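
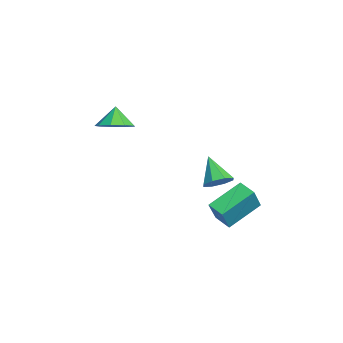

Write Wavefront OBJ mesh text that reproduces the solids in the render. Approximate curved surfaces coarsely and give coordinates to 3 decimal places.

v 3.586 2.784 -1.344
v 2.658 4.438 -0.31
v 4.39 3.404 -1.615
v 3.462 5.058 -0.581
v 4.378 2.362 0.041
v 3.45 4.016 1.075
v 5.182 2.982 -0.23
v 4.254 4.636 0.804
v -2.481 -2.104 2.288
v -1.568 -2.364 2.824
v -3.139 -2.056 3.432
v -1.625 -1.623 2.76
v -2.082 -1.108 2.476
v -2.726 -1.058 2.103
v -3.256 -1.499 1.817
v -3.423 -2.222 1.752
v -3.15 -2.891 1.937
v -2.564 -3.191 2.287
v -1.939 -2.983 2.637
v 3.841 2.886 1.337
v 4.464 2.539 1.78
v 2.699 2.454 2.603
v 4.382 3.161 1.918
v 3.983 3.623 1.716
v 3.501 3.653 1.291
v 3.218 3.234 0.893
v 3.301 2.612 0.755
v 3.7 2.15 0.958
v 4.182 2.12 1.382
f 2 4 1
f 5 2 1
f 1 4 3
f 3 5 1
f 2 8 4
f 6 2 5
f 6 8 2
f 4 8 3
f 7 5 3
f 3 8 7
f 7 6 5
f 8 6 7
f 10 9 12
f 10 12 11
f 12 9 13
f 12 13 11
f 13 9 14
f 13 14 11
f 14 9 15
f 14 15 11
f 15 9 16
f 15 16 11
f 16 9 17
f 16 17 11
f 17 9 18
f 17 18 11
f 18 9 19
f 18 19 11
f 19 9 10
f 19 10 11
f 21 20 23
f 21 23 22
f 23 20 24
f 23 24 22
f 24 20 25
f 24 25 22
f 25 20 26
f 25 26 22
f 26 20 27
f 26 27 22
f 27 20 28
f 27 28 22
f 28 20 29
f 28 29 22
f 29 20 21
f 29 21 22



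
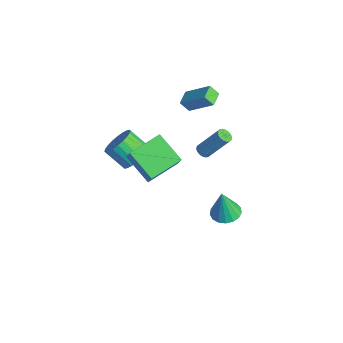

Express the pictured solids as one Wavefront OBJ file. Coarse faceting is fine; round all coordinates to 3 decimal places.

v 0.538 2.458 -4.919
v 1.497 2.516 -4.903
v 0.522 2.162 -2.861
v 1.359 2.951 -4.842
v 1.033 3.272 -4.798
v 0.594 3.407 -4.783
v 0.142 3.324 -4.798
v -0.219 3.043 -4.842
v -0.406 2.628 -4.903
v -0.377 2.174 -4.968
v -0.139 1.785 -5.022
v 0.255 1.55 -5.052
v 0.714 1.524 -5.052
v 1.132 1.711 -5.022
v 1.415 2.069 -4.968
v -1.822 1.996 -0.778
v -1.495 2.265 -1.062
v -0.851 3.354 0.714
v -1.178 3.084 0.998
v -1.658 2.379 -1.072
v -1.014 3.467 0.704
v -1.846 2.434 -1.038
v -1.202 3.522 0.738
v -2.03 2.422 -0.964
v -1.387 3.511 0.812
v -2.183 2.346 -0.862
v -1.539 3.434 0.914
v -2.281 2.216 -0.747
v -1.637 3.305 1.029
v -2.309 2.053 -0.636
v -1.665 3.141 1.139
v -2.262 1.881 -0.548
v -1.619 2.969 1.228
v -2.149 1.726 -0.494
v -1.505 2.815 1.282
v -1.986 1.613 -0.484
v -1.342 2.701 1.292
v -1.798 1.558 -0.518
v -1.154 2.646 1.258
v -1.613 1.569 -0.592
v -0.97 2.658 1.184
v -1.461 1.646 -0.694
v -0.817 2.734 1.082
v -1.363 1.775 -0.809
v -0.719 2.864 0.967
v -1.335 1.939 -0.919
v -0.691 3.027 0.856
v -1.381 2.111 -1.008
v -0.738 3.199 0.768
v -0.077 -3.58 2.791
v 0.879 -3.736 4.213
v -0.513 -1.58 3.304
v 0.443 -1.736 4.725
v 1.597 -2.944 1.735
v 2.553 -3.1 3.156
v 1.161 -0.944 2.247
v 2.117 -1.1 3.669
v -1.493 -2.406 0.803
v -0.941 -2.017 1.606
v -1.874 -2.824 2.64
v -2.427 -3.214 1.837
v -1.233 -1.732 1.565
v -2.166 -2.54 2.599
v -1.564 -1.551 1.407
v -2.498 -2.358 2.441
v -1.885 -1.499 1.158
v -2.818 -2.306 2.192
v -2.146 -1.586 0.854
v -3.08 -2.393 1.888
v -2.308 -1.797 0.543
v -3.242 -2.605 1.577
v -2.346 -2.102 0.271
v -3.279 -2.909 1.305
v -2.254 -2.452 0.081
v -3.187 -3.26 1.115
v -2.046 -2.796 -0
v -2.979 -3.603 1.034
v -1.754 -3.08 0.041
v -2.687 -3.888 1.075
v -1.422 -3.262 0.199
v -2.356 -4.069 1.233
v -1.102 -3.314 0.448
v -2.035 -4.121 1.482
v -0.84 -3.227 0.752
v -1.774 -4.034 1.786
v -0.678 -3.015 1.063
v -1.612 -3.823 2.097
v -0.641 -2.711 1.335
v -1.574 -3.518 2.369
v -0.733 -2.36 1.525
v -1.666 -3.168 2.559
v -2.645 1.415 2.718
v -2.948 0.958 3.38
v -3.39 2.087 2.84
v -3.693 1.629 3.503
v -1.487 2.471 3.977
v -1.79 2.013 4.64
v -2.232 3.142 4.1
v -2.535 2.685 4.762
f 2 1 4
f 2 4 3
f 4 1 5
f 4 5 3
f 5 1 6
f 5 6 3
f 6 1 7
f 6 7 3
f 7 1 8
f 7 8 3
f 8 1 9
f 8 9 3
f 9 1 10
f 9 10 3
f 10 1 11
f 10 11 3
f 11 1 12
f 11 12 3
f 12 1 13
f 12 13 3
f 13 1 14
f 13 14 3
f 14 1 15
f 14 15 3
f 15 1 2
f 15 2 3
f 17 16 20
f 17 20 18
f 18 20 21
f 18 21 19
f 20 16 22
f 20 22 21
f 21 22 23
f 21 23 19
f 22 16 24
f 22 24 23
f 23 24 25
f 23 25 19
f 24 16 26
f 24 26 25
f 25 26 27
f 25 27 19
f 26 16 28
f 26 28 27
f 27 28 29
f 27 29 19
f 28 16 30
f 28 30 29
f 29 30 31
f 29 31 19
f 30 16 32
f 30 32 31
f 31 32 33
f 31 33 19
f 32 16 34
f 32 34 33
f 33 34 35
f 33 35 19
f 34 16 36
f 34 36 35
f 35 36 37
f 35 37 19
f 36 16 38
f 36 38 37
f 37 38 39
f 37 39 19
f 38 16 40
f 38 40 39
f 39 40 41
f 39 41 19
f 40 16 42
f 40 42 41
f 41 42 43
f 41 43 19
f 42 16 44
f 42 44 43
f 43 44 45
f 43 45 19
f 44 16 46
f 44 46 45
f 45 46 47
f 45 47 19
f 46 16 48
f 46 48 47
f 47 48 49
f 47 49 19
f 48 16 17
f 48 17 49
f 49 17 18
f 49 18 19
f 51 53 50
f 54 51 50
f 50 53 52
f 52 54 50
f 51 57 53
f 55 51 54
f 55 57 51
f 53 57 52
f 56 54 52
f 52 57 56
f 56 55 54
f 57 55 56
f 59 58 62
f 59 62 60
f 60 62 63
f 60 63 61
f 62 58 64
f 62 64 63
f 63 64 65
f 63 65 61
f 64 58 66
f 64 66 65
f 65 66 67
f 65 67 61
f 66 58 68
f 66 68 67
f 67 68 69
f 67 69 61
f 68 58 70
f 68 70 69
f 69 70 71
f 69 71 61
f 70 58 72
f 70 72 71
f 71 72 73
f 71 73 61
f 72 58 74
f 72 74 73
f 73 74 75
f 73 75 61
f 74 58 76
f 74 76 75
f 75 76 77
f 75 77 61
f 76 58 78
f 76 78 77
f 77 78 79
f 77 79 61
f 78 58 80
f 78 80 79
f 79 80 81
f 79 81 61
f 80 58 82
f 80 82 81
f 81 82 83
f 81 83 61
f 82 58 84
f 82 84 83
f 83 84 85
f 83 85 61
f 84 58 86
f 84 86 85
f 85 86 87
f 85 87 61
f 86 58 88
f 86 88 87
f 87 88 89
f 87 89 61
f 88 58 90
f 88 90 89
f 89 90 91
f 89 91 61
f 90 58 59
f 90 59 91
f 91 59 60
f 91 60 61
f 93 95 92
f 96 93 92
f 92 95 94
f 94 96 92
f 93 99 95
f 97 93 96
f 97 99 93
f 95 99 94
f 98 96 94
f 94 99 98
f 98 97 96
f 99 97 98



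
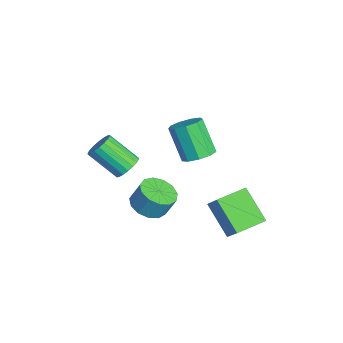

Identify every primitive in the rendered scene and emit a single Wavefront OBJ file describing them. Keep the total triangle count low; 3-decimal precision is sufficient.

v 1.143 1.6 2.385
v 1.724 2.051 2.85
v 0.758 1.551 4.54
v 0.177 1.1 4.075
v 1.27 2.403 2.695
v 0.304 1.903 4.385
v 0.756 2.379 2.395
v -0.209 1.879 4.085
v 0.424 1.991 2.09
v -0.542 1.491 3.78
v 0.428 1.42 1.923
v -0.538 0.92 3.614
v 0.766 0.933 1.972
v -0.199 0.433 3.663
v 1.281 0.758 2.214
v 0.316 0.258 3.905
v 1.731 0.977 2.536
v 0.766 0.477 4.227
v 1.906 1.488 2.787
v 0.94 0.988 4.478
v -2.399 -1.374 -1.128
v -1.808 -1.875 -1.284
v -2.59 -3.207 0.033
v -3.181 -2.706 0.188
v -1.681 -1.685 -1.016
v -2.464 -3.017 0.3
v -1.697 -1.433 -0.771
v -2.479 -2.766 0.546
v -1.851 -1.17 -0.597
v -2.634 -2.502 0.72
v -2.114 -0.947 -0.527
v -2.897 -2.279 0.789
v -2.433 -0.809 -0.577
v -3.216 -2.141 0.739
v -2.746 -0.782 -0.736
v -3.529 -2.115 0.58
v -2.99 -0.873 -0.973
v -3.772 -2.205 0.344
v -3.116 -1.063 -1.24
v -3.899 -2.395 0.076
v -3.101 -1.314 -1.486
v -3.883 -2.647 -0.169
v -2.946 -1.578 -1.66
v -3.729 -2.91 -0.343
v -2.683 -1.801 -1.729
v -3.466 -3.133 -0.413
v -2.364 -1.939 -1.679
v -3.147 -3.271 -0.363
v -2.051 -1.965 -1.52
v -2.834 -3.298 -0.204
v 0.235 2.19 -2.2
v 1.329 2.456 -0.927
v -0.366 3.725 -2.005
v 0.729 3.991 -0.731
v 1.671 2.929 -3.589
v 2.766 3.195 -2.315
v 1.071 4.464 -3.393
v 2.165 4.73 -2.12
v 2.25 -1.016 0.013
v 3.102 -0.638 -0.291
v 3.282 -0.147 0.822
v 2.43 -0.524 1.127
v 2.716 -0.258 -0.397
v 2.896 0.234 0.716
v 2.182 -0.117 -0.372
v 2.363 0.374 0.741
v 1.67 -0.262 -0.225
v 1.851 0.229 0.888
v 1.342 -0.647 -0.002
v 1.522 -0.155 1.111
v 1.302 -1.148 0.225
v 1.483 -0.657 1.338
v 1.563 -1.607 0.386
v 1.743 -1.116 1.499
v 2.042 -1.879 0.428
v 2.222 -1.387 1.541
v 2.587 -1.876 0.339
v 2.767 -1.385 1.452
v 3.025 -1.601 0.146
v 3.205 -1.109 1.259
v 3.217 -1.139 -0.089
v 3.397 -0.648 1.024
f 2 1 5
f 2 5 3
f 3 5 6
f 3 6 4
f 5 1 7
f 5 7 6
f 6 7 8
f 6 8 4
f 7 1 9
f 7 9 8
f 8 9 10
f 8 10 4
f 9 1 11
f 9 11 10
f 10 11 12
f 10 12 4
f 11 1 13
f 11 13 12
f 12 13 14
f 12 14 4
f 13 1 15
f 13 15 14
f 14 15 16
f 14 16 4
f 15 1 17
f 15 17 16
f 16 17 18
f 16 18 4
f 17 1 19
f 17 19 18
f 18 19 20
f 18 20 4
f 19 1 2
f 19 2 20
f 20 2 3
f 20 3 4
f 22 21 25
f 22 25 23
f 23 25 26
f 23 26 24
f 25 21 27
f 25 27 26
f 26 27 28
f 26 28 24
f 27 21 29
f 27 29 28
f 28 29 30
f 28 30 24
f 29 21 31
f 29 31 30
f 30 31 32
f 30 32 24
f 31 21 33
f 31 33 32
f 32 33 34
f 32 34 24
f 33 21 35
f 33 35 34
f 34 35 36
f 34 36 24
f 35 21 37
f 35 37 36
f 36 37 38
f 36 38 24
f 37 21 39
f 37 39 38
f 38 39 40
f 38 40 24
f 39 21 41
f 39 41 40
f 40 41 42
f 40 42 24
f 41 21 43
f 41 43 42
f 42 43 44
f 42 44 24
f 43 21 45
f 43 45 44
f 44 45 46
f 44 46 24
f 45 21 47
f 45 47 46
f 46 47 48
f 46 48 24
f 47 21 49
f 47 49 48
f 48 49 50
f 48 50 24
f 49 21 22
f 49 22 50
f 50 22 23
f 50 23 24
f 52 54 51
f 55 52 51
f 51 54 53
f 53 55 51
f 52 58 54
f 56 52 55
f 56 58 52
f 54 58 53
f 57 55 53
f 53 58 57
f 57 56 55
f 58 56 57
f 60 59 63
f 60 63 61
f 61 63 64
f 61 64 62
f 63 59 65
f 63 65 64
f 64 65 66
f 64 66 62
f 65 59 67
f 65 67 66
f 66 67 68
f 66 68 62
f 67 59 69
f 67 69 68
f 68 69 70
f 68 70 62
f 69 59 71
f 69 71 70
f 70 71 72
f 70 72 62
f 71 59 73
f 71 73 72
f 72 73 74
f 72 74 62
f 73 59 75
f 73 75 74
f 74 75 76
f 74 76 62
f 75 59 77
f 75 77 76
f 76 77 78
f 76 78 62
f 77 59 79
f 77 79 78
f 78 79 80
f 78 80 62
f 79 59 81
f 79 81 80
f 80 81 82
f 80 82 62
f 81 59 60
f 81 60 82
f 82 60 61
f 82 61 62



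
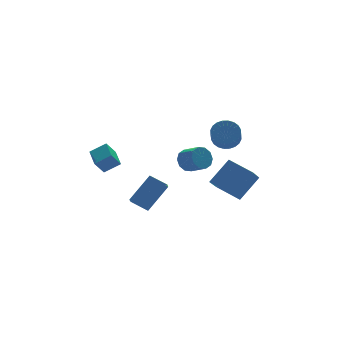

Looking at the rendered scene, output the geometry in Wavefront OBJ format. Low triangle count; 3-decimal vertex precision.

v 2.003 -1.756 -1.739
v 1.133 -2.738 -0.689
v 1.257 -0.556 -1.236
v 0.387 -1.537 -0.186
v 3.193 -1.523 -0.534
v 2.323 -2.504 0.516
v 2.447 -0.322 -0.031
v 1.577 -1.304 1.019
v 0.116 0.42 0.463
v 0.541 0.274 -0.086
v 0.929 -0.606 0.447
v 0.504 -0.46 0.997
v 0.76 0.537 0.188
v 1.148 -0.343 0.722
v 0.733 0.756 0.568
v 1.121 -0.125 1.102
v 0.47 0.846 0.908
v 0.858 -0.034 1.441
v 0.072 0.773 1.078
v 0.46 -0.107 1.611
v -0.309 0.566 1.013
v 0.079 -0.314 1.546
v -0.528 0.303 0.738
v -0.14 -0.577 1.272
v -0.501 0.085 0.358
v -0.113 -0.796 0.892
v -0.238 -0.006 0.019
v 0.15 -0.886 0.552
v 0.16 0.067 -0.151
v 0.548 -0.813 0.382
v -1.242 2.462 -3.822
v -1.91 3.203 -3.357
v -0.85 3.209 -4.448
v -1.518 3.949 -3.982
v 0.098 2.851 -2.518
v -0.57 3.591 -2.052
v 0.49 3.597 -3.143
v -0.178 4.338 -2.678
v 1.343 -1.449 2.743
v 1.683 -1.048 3.292
v 1.276 -1.79 4.086
v 0.937 -2.191 3.537
v 1.418 -0.916 3.279
v 1.011 -1.658 4.073
v 1.142 -0.865 3.185
v 0.735 -1.607 3.979
v 0.896 -0.903 3.024
v 0.489 -1.645 3.818
v 0.718 -1.024 2.82
v 0.311 -1.766 3.613
v 0.636 -1.21 2.604
v 0.229 -1.952 3.398
v 0.661 -1.432 2.409
v 0.254 -2.174 3.203
v 0.79 -1.657 2.265
v 0.383 -2.399 3.059
v 1.004 -1.85 2.194
v 0.597 -2.592 2.988
v 1.269 -1.982 2.207
v 0.862 -2.724 3.001
v 1.545 -2.033 2.301
v 1.138 -2.775 3.095
v 1.791 -1.995 2.462
v 1.384 -2.737 3.256
v 1.969 -1.874 2.667
v 1.562 -2.616 3.46
v 2.051 -1.688 2.882
v 1.644 -2.43 3.676
v 2.026 -1.466 3.077
v 1.619 -2.208 3.871
v 1.897 -1.241 3.221
v 1.49 -1.983 4.015
v -3.193 3.504 -1.154
v -3.743 3.434 -0.37
v -2.968 4.705 -0.889
v -3.518 4.635 -0.105
v -2.362 3.225 -0.595
v -2.912 3.155 0.189
v -2.137 4.426 -0.33
v -2.687 4.356 0.454
f 2 4 1
f 5 2 1
f 1 4 3
f 3 5 1
f 2 8 4
f 6 2 5
f 6 8 2
f 4 8 3
f 7 5 3
f 3 8 7
f 7 6 5
f 8 6 7
f 10 9 13
f 10 13 11
f 11 13 14
f 11 14 12
f 13 9 15
f 13 15 14
f 14 15 16
f 14 16 12
f 15 9 17
f 15 17 16
f 16 17 18
f 16 18 12
f 17 9 19
f 17 19 18
f 18 19 20
f 18 20 12
f 19 9 21
f 19 21 20
f 20 21 22
f 20 22 12
f 21 9 23
f 21 23 22
f 22 23 24
f 22 24 12
f 23 9 25
f 23 25 24
f 24 25 26
f 24 26 12
f 25 9 27
f 25 27 26
f 26 27 28
f 26 28 12
f 27 9 29
f 27 29 28
f 28 29 30
f 28 30 12
f 29 9 10
f 29 10 30
f 30 10 11
f 30 11 12
f 32 34 31
f 35 32 31
f 31 34 33
f 33 35 31
f 32 38 34
f 36 32 35
f 36 38 32
f 34 38 33
f 37 35 33
f 33 38 37
f 37 36 35
f 38 36 37
f 40 39 43
f 40 43 41
f 41 43 44
f 41 44 42
f 43 39 45
f 43 45 44
f 44 45 46
f 44 46 42
f 45 39 47
f 45 47 46
f 46 47 48
f 46 48 42
f 47 39 49
f 47 49 48
f 48 49 50
f 48 50 42
f 49 39 51
f 49 51 50
f 50 51 52
f 50 52 42
f 51 39 53
f 51 53 52
f 52 53 54
f 52 54 42
f 53 39 55
f 53 55 54
f 54 55 56
f 54 56 42
f 55 39 57
f 55 57 56
f 56 57 58
f 56 58 42
f 57 39 59
f 57 59 58
f 58 59 60
f 58 60 42
f 59 39 61
f 59 61 60
f 60 61 62
f 60 62 42
f 61 39 63
f 61 63 62
f 62 63 64
f 62 64 42
f 63 39 65
f 63 65 64
f 64 65 66
f 64 66 42
f 65 39 67
f 65 67 66
f 66 67 68
f 66 68 42
f 67 39 69
f 67 69 68
f 68 69 70
f 68 70 42
f 69 39 71
f 69 71 70
f 70 71 72
f 70 72 42
f 71 39 40
f 71 40 72
f 72 40 41
f 72 41 42
f 74 76 73
f 77 74 73
f 73 76 75
f 75 77 73
f 74 80 76
f 78 74 77
f 78 80 74
f 76 80 75
f 79 77 75
f 75 80 79
f 79 78 77
f 80 78 79



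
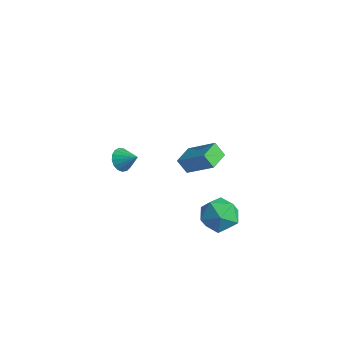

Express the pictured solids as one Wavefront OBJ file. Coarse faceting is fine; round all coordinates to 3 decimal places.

v 0.911 2.869 3.471
v 2.417 3.395 4.627
v 0.461 4.055 3.518
v 1.966 4.581 4.674
v 1.434 3.099 2.686
v 2.939 3.625 3.842
v 0.983 4.285 2.733
v 2.489 4.811 3.889
v 2.497 4.403 -0.735
v 3.46 4.932 -0.206
v 3.02 2.668 0.046
v 3.983 3.197 0.575
v 2.856 3.459 0.96
v 2.532 4.531 0.477
v 3.948 3.069 -0.637
v 3.624 4.141 -1.12
v 4.357 4.107 -0.145
v 3.682 4.348 0.842
v 2.798 3.252 -1.002
v 2.123 3.493 -0.015
v -4.088 3.206 -0.006
v -3.603 2.828 -0.502
v -3.132 3.554 0.666
v -3.627 3.176 -0.647
v -3.758 3.531 -0.645
v -3.964 3.812 -0.498
v -4.198 3.953 -0.237
v -4.408 3.924 0.076
v -4.544 3.73 0.371
v -4.576 3.416 0.579
v -4.496 3.053 0.653
v -4.323 2.726 0.576
v -4.096 2.509 0.366
v -3.867 2.451 0.07
v -3.689 2.566 -0.243
f 2 4 1
f 5 2 1
f 1 4 3
f 3 5 1
f 2 8 4
f 6 2 5
f 6 8 2
f 4 8 3
f 7 5 3
f 3 8 7
f 7 6 5
f 8 6 7
f 9 20 14
f 9 14 10
f 9 10 16
f 9 16 19
f 9 19 20
f 10 14 18
f 14 20 13
f 20 19 11
f 19 16 15
f 16 10 17
f 12 18 13
f 12 13 11
f 12 11 15
f 12 15 17
f 12 17 18
f 13 18 14
f 11 13 20
f 15 11 19
f 17 15 16
f 18 17 10
f 22 21 24
f 22 24 23
f 24 21 25
f 24 25 23
f 25 21 26
f 25 26 23
f 26 21 27
f 26 27 23
f 27 21 28
f 27 28 23
f 28 21 29
f 28 29 23
f 29 21 30
f 29 30 23
f 30 21 31
f 30 31 23
f 31 21 32
f 31 32 23
f 32 21 33
f 32 33 23
f 33 21 34
f 33 34 23
f 34 21 35
f 34 35 23
f 35 21 22
f 35 22 23



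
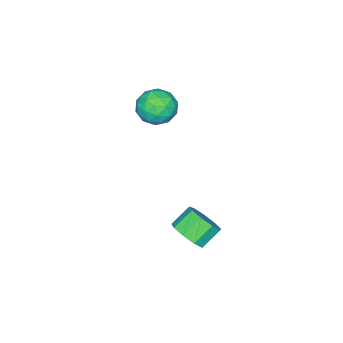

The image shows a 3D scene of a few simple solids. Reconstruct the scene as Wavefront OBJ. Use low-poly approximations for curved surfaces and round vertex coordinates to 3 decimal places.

v -1.582 -2.656 1.966
v -0.529 -2.595 2.358
v -1.891 -4.105 3.022
v -0.838 -4.044 3.414
v -1.587 -3.25 3.686
v -1.396 -2.354 3.033
v -1.024 -4.346 2.347
v -0.833 -3.45 1.694
v -0.184 -3.639 2.593
v -0.532 -2.962 3.421
v -1.888 -3.738 1.959
v -2.236 -3.061 2.787
v -1.028 -2.498 2.069
v -1.392 -4.202 3.311
v -1.832 -3.735 3.471
v -1.213 -3.699 3.701
v -1.538 -2.356 2.466
v -0.919 -2.32 2.696
v -1.541 -2.705 3.477
v -1.501 -4.38 2.684
v -0.882 -4.344 2.914
v -1.207 -3.001 1.679
v -0.588 -2.965 1.909
v -0.879 -3.995 1.903
v -0.207 -3.076 2.438
v -0.389 -3.928 3.059
v -0.498 -4.106 2.431
v -0.386 -3.579 2.048
v -0.411 -2.678 2.924
v -0.593 -3.53 3.546
v -1.033 -3.063 3.705
v -0.921 -2.536 3.321
v -0.209 -3.292 3.063
v -1.827 -3.17 1.834
v -2.009 -4.022 2.456
v -1.499 -4.164 2.059
v -1.387 -3.637 1.675
v -2.031 -2.772 2.321
v -2.213 -3.624 2.942
v -2.034 -3.121 3.332
v -1.922 -2.594 2.949
v -2.211 -3.408 2.317
v 3.838 2.298 -0.299
v 4.365 3.062 0.016
v 3.429 3.386 0.794
v 2.902 2.622 0.479
v 3.99 3.242 -0.51
v 3.054 3.567 0.268
v 3.545 2.981 -0.937
v 2.609 3.306 -0.159
v 3.236 2.4 -1.066
v 2.3 2.725 -0.287
v 3.209 1.771 -0.836
v 2.273 2.096 -0.057
v 3.477 1.388 -0.354
v 2.541 1.713 0.424
v 3.913 1.431 0.152
v 2.977 1.756 0.931
v 4.314 1.879 0.448
v 3.378 2.204 1.227
v 4.493 2.523 0.394
v 3.557 2.848 1.172
f 1 38 17
f 38 12 41
f 17 41 6
f 38 41 17
f 1 17 13
f 17 6 18
f 13 18 2
f 17 18 13
f 1 13 22
f 13 2 23
f 22 23 8
f 13 23 22
f 1 22 34
f 22 8 37
f 34 37 11
f 22 37 34
f 1 34 38
f 34 11 42
f 38 42 12
f 34 42 38
f 2 18 29
f 18 6 32
f 29 32 10
f 18 32 29
f 6 41 19
f 41 12 40
f 19 40 5
f 41 40 19
f 12 42 39
f 42 11 35
f 39 35 3
f 42 35 39
f 11 37 36
f 37 8 24
f 36 24 7
f 37 24 36
f 8 23 28
f 23 2 25
f 28 25 9
f 23 25 28
f 4 30 16
f 30 10 31
f 16 31 5
f 30 31 16
f 4 16 14
f 16 5 15
f 14 15 3
f 16 15 14
f 4 14 21
f 14 3 20
f 21 20 7
f 14 20 21
f 4 21 26
f 21 7 27
f 26 27 9
f 21 27 26
f 4 26 30
f 26 9 33
f 30 33 10
f 26 33 30
f 5 31 19
f 31 10 32
f 19 32 6
f 31 32 19
f 3 15 39
f 15 5 40
f 39 40 12
f 15 40 39
f 7 20 36
f 20 3 35
f 36 35 11
f 20 35 36
f 9 27 28
f 27 7 24
f 28 24 8
f 27 24 28
f 10 33 29
f 33 9 25
f 29 25 2
f 33 25 29
f 44 43 47
f 44 47 45
f 45 47 48
f 45 48 46
f 47 43 49
f 47 49 48
f 48 49 50
f 48 50 46
f 49 43 51
f 49 51 50
f 50 51 52
f 50 52 46
f 51 43 53
f 51 53 52
f 52 53 54
f 52 54 46
f 53 43 55
f 53 55 54
f 54 55 56
f 54 56 46
f 55 43 57
f 55 57 56
f 56 57 58
f 56 58 46
f 57 43 59
f 57 59 58
f 58 59 60
f 58 60 46
f 59 43 61
f 59 61 60
f 60 61 62
f 60 62 46
f 61 43 44
f 61 44 62
f 62 44 45
f 62 45 46



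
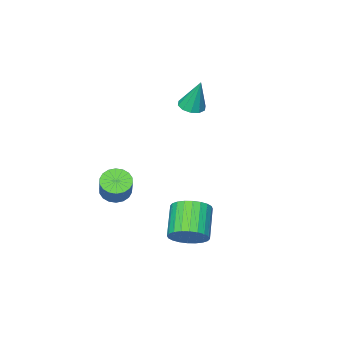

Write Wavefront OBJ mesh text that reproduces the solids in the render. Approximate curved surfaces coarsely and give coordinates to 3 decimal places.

v 2.904 -0.881 -1.713
v 3.555 -1.193 -1.82
v 4.148 -0.351 -0.675
v 3.496 -0.039 -0.567
v 3.565 -0.934 -2.016
v 4.158 -0.092 -0.871
v 3.445 -0.665 -2.152
v 4.038 0.177 -1.007
v 3.217 -0.438 -2.201
v 3.81 0.404 -1.056
v 2.928 -0.299 -2.153
v 3.52 0.543 -1.008
v 2.633 -0.275 -2.018
v 3.226 0.566 -0.873
v 2.392 -0.372 -1.822
v 2.985 0.47 -0.677
v 2.252 -0.569 -1.605
v 2.845 0.273 -0.46
v 2.242 -0.828 -1.409
v 2.835 0.014 -0.264
v 2.362 -1.097 -1.273
v 2.955 -0.255 -0.128
v 2.59 -1.324 -1.224
v 3.183 -0.482 -0.079
v 2.88 -1.463 -1.272
v 3.472 -0.621 -0.127
v 3.174 -1.486 -1.407
v 3.767 -0.645 -0.262
v 3.415 -1.39 -1.603
v 4.008 -0.548 -0.458
v -2.6 -2.299 1.346
v -1.991 -2.556 1.46
v -2.68 -1.741 3.034
v -1.943 -2.165 1.333
v -2.146 -1.825 1.211
v -2.522 -1.666 1.14
v -2.928 -1.75 1.148
v -3.208 -2.043 1.232
v -3.256 -2.434 1.359
v -3.053 -2.774 1.481
v -2.677 -2.932 1.552
v -2.271 -2.849 1.544
v 1.776 2.811 -3.453
v 2.354 3.024 -2.756
v 1.382 2.043 -1.65
v 0.804 1.829 -2.347
v 2.111 3.293 -2.732
v 1.139 2.311 -1.625
v 1.817 3.488 -2.817
v 0.845 2.506 -1.71
v 1.517 3.58 -2.999
v 0.545 2.598 -1.892
v 1.256 3.555 -3.25
v 0.284 2.573 -2.144
v 1.075 3.416 -3.532
v 0.103 2.435 -2.426
v 1 3.186 -3.802
v 0.028 2.204 -2.696
v 1.043 2.898 -4.019
v 0.071 1.917 -2.913
v 1.198 2.597 -4.15
v 0.226 1.616 -3.044
v 1.441 2.329 -4.175
v 0.469 1.347 -3.068
v 1.735 2.134 -4.09
v 0.763 1.152 -2.983
v 2.035 2.042 -3.908
v 1.063 1.06 -2.801
v 2.296 2.067 -3.656
v 1.324 1.085 -2.55
v 2.477 2.205 -3.374
v 1.505 1.224 -2.268
v 2.552 2.436 -3.104
v 1.58 1.454 -1.998
v 2.509 2.723 -2.887
v 1.537 1.742 -1.781
f 2 1 5
f 2 5 3
f 3 5 6
f 3 6 4
f 5 1 7
f 5 7 6
f 6 7 8
f 6 8 4
f 7 1 9
f 7 9 8
f 8 9 10
f 8 10 4
f 9 1 11
f 9 11 10
f 10 11 12
f 10 12 4
f 11 1 13
f 11 13 12
f 12 13 14
f 12 14 4
f 13 1 15
f 13 15 14
f 14 15 16
f 14 16 4
f 15 1 17
f 15 17 16
f 16 17 18
f 16 18 4
f 17 1 19
f 17 19 18
f 18 19 20
f 18 20 4
f 19 1 21
f 19 21 20
f 20 21 22
f 20 22 4
f 21 1 23
f 21 23 22
f 22 23 24
f 22 24 4
f 23 1 25
f 23 25 24
f 24 25 26
f 24 26 4
f 25 1 27
f 25 27 26
f 26 27 28
f 26 28 4
f 27 1 29
f 27 29 28
f 28 29 30
f 28 30 4
f 29 1 2
f 29 2 30
f 30 2 3
f 30 3 4
f 32 31 34
f 32 34 33
f 34 31 35
f 34 35 33
f 35 31 36
f 35 36 33
f 36 31 37
f 36 37 33
f 37 31 38
f 37 38 33
f 38 31 39
f 38 39 33
f 39 31 40
f 39 40 33
f 40 31 41
f 40 41 33
f 41 31 42
f 41 42 33
f 42 31 32
f 42 32 33
f 44 43 47
f 44 47 45
f 45 47 48
f 45 48 46
f 47 43 49
f 47 49 48
f 48 49 50
f 48 50 46
f 49 43 51
f 49 51 50
f 50 51 52
f 50 52 46
f 51 43 53
f 51 53 52
f 52 53 54
f 52 54 46
f 53 43 55
f 53 55 54
f 54 55 56
f 54 56 46
f 55 43 57
f 55 57 56
f 56 57 58
f 56 58 46
f 57 43 59
f 57 59 58
f 58 59 60
f 58 60 46
f 59 43 61
f 59 61 60
f 60 61 62
f 60 62 46
f 61 43 63
f 61 63 62
f 62 63 64
f 62 64 46
f 63 43 65
f 63 65 64
f 64 65 66
f 64 66 46
f 65 43 67
f 65 67 66
f 66 67 68
f 66 68 46
f 67 43 69
f 67 69 68
f 68 69 70
f 68 70 46
f 69 43 71
f 69 71 70
f 70 71 72
f 70 72 46
f 71 43 73
f 71 73 72
f 72 73 74
f 72 74 46
f 73 43 75
f 73 75 74
f 74 75 76
f 74 76 46
f 75 43 44
f 75 44 76
f 76 44 45
f 76 45 46



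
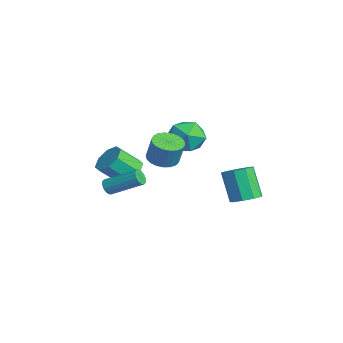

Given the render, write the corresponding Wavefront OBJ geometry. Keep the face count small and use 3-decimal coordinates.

v -1.86 1.22 -1.157
v -0.791 1.718 -1.466
v -0.989 0.282 0.346
v 0.08 0.78 0.037
v -0.809 1.479 0.493
v -1.347 2.059 -0.435
v -0.433 -0.059 -0.685
v -0.971 0.521 -1.613
v 0.092 0.928 -1.174
v -0.141 1.878 -0.446
v -1.639 0.122 -0.674
v -1.872 1.072 0.054
v 2.481 -4.202 -1.858
v 2.677 -4.53 -1.52
v 3.555 -3.007 -0.545
v 3.359 -2.678 -0.882
v 2.859 -4.512 -1.712
v 3.736 -2.989 -0.737
v 2.939 -4.411 -1.942
v 3.816 -2.888 -0.967
v 2.896 -4.254 -2.15
v 3.774 -2.731 -1.175
v 2.743 -4.082 -2.279
v 3.62 -2.559 -1.304
v 2.519 -3.943 -2.295
v 3.396 -2.42 -1.32
v 2.285 -3.873 -2.195
v 3.163 -2.35 -1.22
v 2.104 -3.891 -2.003
v 2.981 -2.368 -1.028
v 2.024 -3.992 -1.773
v 2.901 -2.469 -0.798
v 2.066 -4.149 -1.565
v 2.944 -2.626 -0.59
v 2.22 -4.321 -1.436
v 3.097 -2.798 -0.461
v 2.444 -4.46 -1.42
v 3.321 -2.937 -0.445
v 1.496 -1 -0.709
v 2.325 -0.821 -0.977
v 2.734 -0.622 0.421
v 1.904 -0.8 0.689
v 2.17 -0.485 -0.979
v 2.579 -0.286 0.418
v 1.898 -0.238 -0.935
v 2.306 -0.039 0.463
v 1.556 -0.123 -0.851
v 1.965 0.076 0.546
v 1.204 -0.159 -0.743
v 1.613 0.04 0.655
v 0.902 -0.341 -0.629
v 1.311 -0.142 0.769
v 0.703 -0.636 -0.529
v 1.112 -0.437 0.869
v 0.641 -0.995 -0.46
v 1.05 -0.796 0.938
v 0.727 -1.354 -0.434
v 1.136 -1.155 0.964
v 0.946 -1.652 -0.455
v 1.354 -1.452 0.943
v 1.259 -1.837 -0.521
v 1.668 -1.638 0.877
v 1.614 -1.877 -0.619
v 2.023 -1.678 0.779
v 1.948 -1.766 -0.732
v 2.357 -1.566 0.666
v 2.204 -1.522 -0.842
v 2.613 -1.323 0.556
v 2.337 -1.188 -0.928
v 2.746 -0.989 0.47
v 2.205 3.393 -4.095
v 2.977 3.553 -3.662
v 2.028 3.346 -1.892
v 1.255 3.187 -2.325
v 2.678 4.082 -3.761
v 1.728 3.875 -1.99
v 2.157 4.289 -4.016
v 1.208 4.082 -2.246
v 1.659 4.076 -4.308
v 0.709 3.87 -2.538
v 1.416 3.544 -4.501
v 0.466 3.338 -2.73
v 1.542 2.942 -4.504
v 0.592 2.735 -2.733
v 1.978 2.551 -4.315
v 1.029 2.344 -2.545
v 2.521 2.554 -4.024
v 1.571 2.347 -2.253
v 2.915 2.95 -3.766
v 1.966 2.743 -1.995
v -0.524 -2.222 -2.621
v 0.416 -2.422 -2.753
v 0.324 -3.618 -1.59
v -0.616 -3.418 -1.459
v 0.306 -1.906 -2.23
v 0.214 -3.102 -1.068
v -0.29 -1.575 -1.937
v -0.383 -2.771 -0.775
v -1.023 -1.623 -2.044
v -1.116 -2.819 -0.882
v -1.464 -2.022 -2.49
v -1.556 -3.218 -1.327
v -1.354 -2.538 -3.012
v -1.446 -3.734 -1.85
v -0.757 -2.869 -3.305
v -0.85 -4.065 -2.143
v -0.024 -2.821 -3.198
v -0.117 -4.017 -2.036
f 1 12 6
f 1 6 2
f 1 2 8
f 1 8 11
f 1 11 12
f 2 6 10
f 6 12 5
f 12 11 3
f 11 8 7
f 8 2 9
f 4 10 5
f 4 5 3
f 4 3 7
f 4 7 9
f 4 9 10
f 5 10 6
f 3 5 12
f 7 3 11
f 9 7 8
f 10 9 2
f 14 13 17
f 14 17 15
f 15 17 18
f 15 18 16
f 17 13 19
f 17 19 18
f 18 19 20
f 18 20 16
f 19 13 21
f 19 21 20
f 20 21 22
f 20 22 16
f 21 13 23
f 21 23 22
f 22 23 24
f 22 24 16
f 23 13 25
f 23 25 24
f 24 25 26
f 24 26 16
f 25 13 27
f 25 27 26
f 26 27 28
f 26 28 16
f 27 13 29
f 27 29 28
f 28 29 30
f 28 30 16
f 29 13 31
f 29 31 30
f 30 31 32
f 30 32 16
f 31 13 33
f 31 33 32
f 32 33 34
f 32 34 16
f 33 13 35
f 33 35 34
f 34 35 36
f 34 36 16
f 35 13 37
f 35 37 36
f 36 37 38
f 36 38 16
f 37 13 14
f 37 14 38
f 38 14 15
f 38 15 16
f 40 39 43
f 40 43 41
f 41 43 44
f 41 44 42
f 43 39 45
f 43 45 44
f 44 45 46
f 44 46 42
f 45 39 47
f 45 47 46
f 46 47 48
f 46 48 42
f 47 39 49
f 47 49 48
f 48 49 50
f 48 50 42
f 49 39 51
f 49 51 50
f 50 51 52
f 50 52 42
f 51 39 53
f 51 53 52
f 52 53 54
f 52 54 42
f 53 39 55
f 53 55 54
f 54 55 56
f 54 56 42
f 55 39 57
f 55 57 56
f 56 57 58
f 56 58 42
f 57 39 59
f 57 59 58
f 58 59 60
f 58 60 42
f 59 39 61
f 59 61 60
f 60 61 62
f 60 62 42
f 61 39 63
f 61 63 62
f 62 63 64
f 62 64 42
f 63 39 65
f 63 65 64
f 64 65 66
f 64 66 42
f 65 39 67
f 65 67 66
f 66 67 68
f 66 68 42
f 67 39 69
f 67 69 68
f 68 69 70
f 68 70 42
f 69 39 40
f 69 40 70
f 70 40 41
f 70 41 42
f 72 71 75
f 72 75 73
f 73 75 76
f 73 76 74
f 75 71 77
f 75 77 76
f 76 77 78
f 76 78 74
f 77 71 79
f 77 79 78
f 78 79 80
f 78 80 74
f 79 71 81
f 79 81 80
f 80 81 82
f 80 82 74
f 81 71 83
f 81 83 82
f 82 83 84
f 82 84 74
f 83 71 85
f 83 85 84
f 84 85 86
f 84 86 74
f 85 71 87
f 85 87 86
f 86 87 88
f 86 88 74
f 87 71 89
f 87 89 88
f 88 89 90
f 88 90 74
f 89 71 72
f 89 72 90
f 90 72 73
f 90 73 74
f 92 91 95
f 92 95 93
f 93 95 96
f 93 96 94
f 95 91 97
f 95 97 96
f 96 97 98
f 96 98 94
f 97 91 99
f 97 99 98
f 98 99 100
f 98 100 94
f 99 91 101
f 99 101 100
f 100 101 102
f 100 102 94
f 101 91 103
f 101 103 102
f 102 103 104
f 102 104 94
f 103 91 105
f 103 105 104
f 104 105 106
f 104 106 94
f 105 91 107
f 105 107 106
f 106 107 108
f 106 108 94
f 107 91 92
f 107 92 108
f 108 92 93
f 108 93 94



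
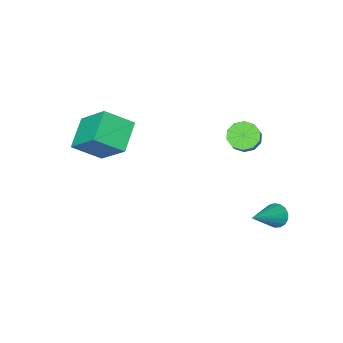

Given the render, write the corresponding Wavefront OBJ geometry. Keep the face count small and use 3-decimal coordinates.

v -2.907 -0.292 0.275
v -2.541 0.112 -0.268
v -1.946 0.716 0.581
v -2.313 0.312 1.125
v -2.94 0.346 -0.155
v -2.345 0.949 0.694
v -3.326 0.336 0.122
v -2.731 0.94 0.972
v -3.553 0.086 0.458
v -2.958 0.69 1.308
v -3.533 -0.308 0.724
v -2.938 0.296 1.574
v -3.274 -0.696 0.819
v -2.679 -0.092 1.668
v -2.875 -0.929 0.706
v -2.28 -0.326 1.555
v -2.489 -0.92 0.428
v -1.894 -0.316 1.278
v -2.262 -0.67 0.092
v -1.667 -0.066 0.942
v -2.282 -0.276 -0.174
v -1.687 0.328 0.676
v 1.346 -4.581 0.085
v 2.488 -5.302 0.979
v 1.187 -2.993 1.57
v 2.329 -3.714 2.464
v 2.531 -3.706 -0.724
v 3.673 -4.427 0.17
v 2.372 -2.118 0.761
v 3.514 -2.839 1.655
v -3.47 1.354 -4.455
v -3.114 1.298 -5.008
v -1.71 1.766 -3.365
v -3.192 1.604 -4.998
v -3.333 1.853 -4.864
v -3.506 1.987 -4.636
v -3.67 1.976 -4.367
v -3.789 1.823 -4.117
v -3.834 1.562 -3.945
v -3.796 1.253 -3.89
v -3.683 0.967 -3.964
v -3.521 0.77 -4.151
v -3.348 0.707 -4.407
v -3.202 0.792 -4.674
v -3.118 1.005 -4.891
f 2 1 5
f 2 5 3
f 3 5 6
f 3 6 4
f 5 1 7
f 5 7 6
f 6 7 8
f 6 8 4
f 7 1 9
f 7 9 8
f 8 9 10
f 8 10 4
f 9 1 11
f 9 11 10
f 10 11 12
f 10 12 4
f 11 1 13
f 11 13 12
f 12 13 14
f 12 14 4
f 13 1 15
f 13 15 14
f 14 15 16
f 14 16 4
f 15 1 17
f 15 17 16
f 16 17 18
f 16 18 4
f 17 1 19
f 17 19 18
f 18 19 20
f 18 20 4
f 19 1 21
f 19 21 20
f 20 21 22
f 20 22 4
f 21 1 2
f 21 2 22
f 22 2 3
f 22 3 4
f 24 26 23
f 27 24 23
f 23 26 25
f 25 27 23
f 24 30 26
f 28 24 27
f 28 30 24
f 26 30 25
f 29 27 25
f 25 30 29
f 29 28 27
f 30 28 29
f 32 31 34
f 32 34 33
f 34 31 35
f 34 35 33
f 35 31 36
f 35 36 33
f 36 31 37
f 36 37 33
f 37 31 38
f 37 38 33
f 38 31 39
f 38 39 33
f 39 31 40
f 39 40 33
f 40 31 41
f 40 41 33
f 41 31 42
f 41 42 33
f 42 31 43
f 42 43 33
f 43 31 44
f 43 44 33
f 44 31 45
f 44 45 33
f 45 31 32
f 45 32 33



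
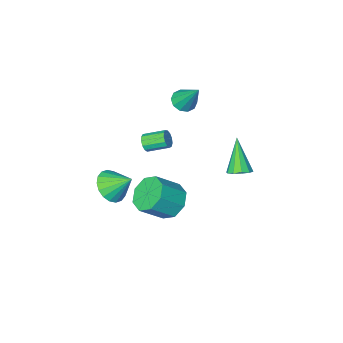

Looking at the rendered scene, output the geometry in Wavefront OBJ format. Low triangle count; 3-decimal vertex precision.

v 1.349 -2.739 -3.236
v 1.893 -1.971 -3.542
v 0.671 -1.881 -2.284
v 1.542 -1.954 -3.807
v 1.152 -2.093 -3.959
v 0.802 -2.359 -3.968
v 0.56 -2.702 -3.832
v 0.474 -3.051 -3.578
v 0.561 -3.339 -3.256
v 0.805 -3.508 -2.93
v 1.156 -3.525 -2.665
v 1.546 -3.386 -2.513
v 1.896 -3.119 -2.504
v 2.138 -2.777 -2.64
v 2.224 -2.427 -2.894
v 2.136 -2.14 -3.216
v 1.519 3.468 0.856
v 2.155 3.823 0.185
v 3.296 3.647 1.173
v 2.661 3.292 1.844
v 1.86 4.367 0.622
v 3.002 4.191 1.61
v 1.366 4.385 1.196
v 2.508 4.209 2.184
v 0.962 3.866 1.571
v 2.103 3.69 2.559
v 0.884 3.113 1.527
v 2.025 2.937 2.515
v 1.178 2.569 1.09
v 2.32 2.393 2.078
v 1.672 2.551 0.516
v 2.814 2.375 1.504
v 2.077 3.07 0.141
v 3.218 2.894 1.129
v -3.612 1.151 -1.266
v -3.094 0.757 -1.378
v -4.068 0.089 0.366
v -2.969 1.065 -1.142
v -3.09 1.406 -0.954
v -3.409 1.65 -0.885
v -3.806 1.703 -0.962
v -4.129 1.545 -1.155
v -4.254 1.236 -1.39
v -4.134 0.895 -1.578
v -3.814 0.652 -1.647
v -3.417 0.599 -1.571
v 0.392 -0.957 1.165
v 0.701 -0.826 1.548
v -0.142 -0.152 1.999
v -0.452 -0.283 1.615
v 0.744 -0.633 1.34
v -0.099 0.041 1.79
v 0.675 -0.543 1.076
v -0.168 0.132 1.526
v 0.516 -0.584 0.84
v -0.327 0.09 1.291
v 0.318 -0.744 0.707
v -0.525 -0.069 1.158
v 0.143 -0.971 0.72
v -0.701 -0.297 1.17
v 0.046 -1.194 0.874
v -0.797 -0.52 1.324
v 0.06 -1.342 1.12
v -0.783 -0.667 1.57
v 0.179 -1.367 1.38
v -0.665 -0.693 1.831
v 0.365 -1.263 1.572
v -0.478 -0.588 2.023
v 0.56 -1.061 1.635
v -0.283 -0.386 2.085
v -2.307 -1.967 2.426
v -1.707 -2.194 2.651
v -2.473 -0.853 3.994
v -1.637 -1.853 2.416
v -1.823 -1.555 2.185
v -2.194 -1.414 2.046
v -2.608 -1.485 2.052
v -2.907 -1.739 2.201
v -2.977 -2.081 2.436
v -2.791 -2.378 2.667
v -2.421 -2.519 2.806
v -2.006 -2.448 2.8
f 2 1 4
f 2 4 3
f 4 1 5
f 4 5 3
f 5 1 6
f 5 6 3
f 6 1 7
f 6 7 3
f 7 1 8
f 7 8 3
f 8 1 9
f 8 9 3
f 9 1 10
f 9 10 3
f 10 1 11
f 10 11 3
f 11 1 12
f 11 12 3
f 12 1 13
f 12 13 3
f 13 1 14
f 13 14 3
f 14 1 15
f 14 15 3
f 15 1 16
f 15 16 3
f 16 1 2
f 16 2 3
f 18 17 21
f 18 21 19
f 19 21 22
f 19 22 20
f 21 17 23
f 21 23 22
f 22 23 24
f 22 24 20
f 23 17 25
f 23 25 24
f 24 25 26
f 24 26 20
f 25 17 27
f 25 27 26
f 26 27 28
f 26 28 20
f 27 17 29
f 27 29 28
f 28 29 30
f 28 30 20
f 29 17 31
f 29 31 30
f 30 31 32
f 30 32 20
f 31 17 33
f 31 33 32
f 32 33 34
f 32 34 20
f 33 17 18
f 33 18 34
f 34 18 19
f 34 19 20
f 36 35 38
f 36 38 37
f 38 35 39
f 38 39 37
f 39 35 40
f 39 40 37
f 40 35 41
f 40 41 37
f 41 35 42
f 41 42 37
f 42 35 43
f 42 43 37
f 43 35 44
f 43 44 37
f 44 35 45
f 44 45 37
f 45 35 46
f 45 46 37
f 46 35 36
f 46 36 37
f 48 47 51
f 48 51 49
f 49 51 52
f 49 52 50
f 51 47 53
f 51 53 52
f 52 53 54
f 52 54 50
f 53 47 55
f 53 55 54
f 54 55 56
f 54 56 50
f 55 47 57
f 55 57 56
f 56 57 58
f 56 58 50
f 57 47 59
f 57 59 58
f 58 59 60
f 58 60 50
f 59 47 61
f 59 61 60
f 60 61 62
f 60 62 50
f 61 47 63
f 61 63 62
f 62 63 64
f 62 64 50
f 63 47 65
f 63 65 64
f 64 65 66
f 64 66 50
f 65 47 67
f 65 67 66
f 66 67 68
f 66 68 50
f 67 47 69
f 67 69 68
f 68 69 70
f 68 70 50
f 69 47 48
f 69 48 70
f 70 48 49
f 70 49 50
f 72 71 74
f 72 74 73
f 74 71 75
f 74 75 73
f 75 71 76
f 75 76 73
f 76 71 77
f 76 77 73
f 77 71 78
f 77 78 73
f 78 71 79
f 78 79 73
f 79 71 80
f 79 80 73
f 80 71 81
f 80 81 73
f 81 71 82
f 81 82 73
f 82 71 72
f 82 72 73



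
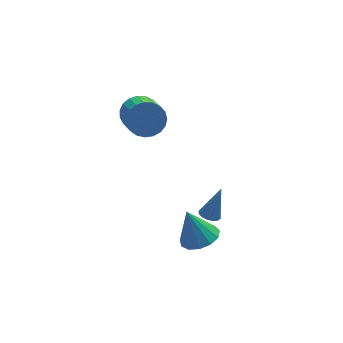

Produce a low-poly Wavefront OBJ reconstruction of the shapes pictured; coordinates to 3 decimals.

v 2.04 -2.403 -3.957
v 2.989 -1.923 -3.834
v 1.52 -1.837 -2.143
v 2.619 -1.51 -4.069
v 2.065 -1.38 -4.269
v 1.503 -1.575 -4.369
v 1.112 -2.032 -4.339
v 1.016 -2.608 -4.187
v 1.245 -3.118 -3.962
v 1.726 -3.401 -3.736
v 2.307 -3.368 -3.579
v 2.804 -3.028 -3.543
v 3.058 -2.489 -3.638
v 0.934 4.5 0.006
v 1.416 5.016 0.797
v 1.287 3.256 2.024
v 0.806 2.74 1.234
v 0.991 5.103 0.877
v 0.863 3.342 2.104
v 0.556 5.085 0.806
v 0.428 3.324 2.033
v 0.187 4.966 0.596
v 0.059 3.206 1.824
v -0.053 4.767 0.285
v -0.182 3.006 1.513
v -0.123 4.521 -0.074
v -0.251 2.761 1.153
v -0.009 4.272 -0.42
v -0.138 2.512 0.808
v 0.267 4.062 -0.692
v 0.139 2.302 0.536
v 0.659 3.928 -0.843
v 0.531 2.168 0.385
v 1.098 3.893 -0.847
v 0.97 2.133 0.38
v 1.509 3.963 -0.704
v 1.381 2.203 0.523
v 1.821 4.126 -0.438
v 1.692 2.365 0.789
v 1.979 4.353 -0.095
v 1.851 2.593 1.132
v 1.957 4.606 0.265
v 1.828 2.846 1.493
v 1.757 4.841 0.581
v 1.629 3.08 1.808
v 3.127 -0.639 -4.328
v 3.619 -0.396 -4.57
v 3.833 -0.321 -2.572
v 3.422 -0.159 -4.534
v 3.146 -0.051 -4.443
v 2.864 -0.1 -4.321
v 2.653 -0.294 -4.201
v 2.569 -0.58 -4.115
v 2.635 -0.883 -4.087
v 2.832 -1.12 -4.123
v 3.109 -1.228 -4.214
v 3.39 -1.179 -4.336
v 3.601 -0.985 -4.456
v 3.685 -0.698 -4.542
f 2 1 4
f 2 4 3
f 4 1 5
f 4 5 3
f 5 1 6
f 5 6 3
f 6 1 7
f 6 7 3
f 7 1 8
f 7 8 3
f 8 1 9
f 8 9 3
f 9 1 10
f 9 10 3
f 10 1 11
f 10 11 3
f 11 1 12
f 11 12 3
f 12 1 13
f 12 13 3
f 13 1 2
f 13 2 3
f 15 14 18
f 15 18 16
f 16 18 19
f 16 19 17
f 18 14 20
f 18 20 19
f 19 20 21
f 19 21 17
f 20 14 22
f 20 22 21
f 21 22 23
f 21 23 17
f 22 14 24
f 22 24 23
f 23 24 25
f 23 25 17
f 24 14 26
f 24 26 25
f 25 26 27
f 25 27 17
f 26 14 28
f 26 28 27
f 27 28 29
f 27 29 17
f 28 14 30
f 28 30 29
f 29 30 31
f 29 31 17
f 30 14 32
f 30 32 31
f 31 32 33
f 31 33 17
f 32 14 34
f 32 34 33
f 33 34 35
f 33 35 17
f 34 14 36
f 34 36 35
f 35 36 37
f 35 37 17
f 36 14 38
f 36 38 37
f 37 38 39
f 37 39 17
f 38 14 40
f 38 40 39
f 39 40 41
f 39 41 17
f 40 14 42
f 40 42 41
f 41 42 43
f 41 43 17
f 42 14 44
f 42 44 43
f 43 44 45
f 43 45 17
f 44 14 15
f 44 15 45
f 45 15 16
f 45 16 17
f 47 46 49
f 47 49 48
f 49 46 50
f 49 50 48
f 50 46 51
f 50 51 48
f 51 46 52
f 51 52 48
f 52 46 53
f 52 53 48
f 53 46 54
f 53 54 48
f 54 46 55
f 54 55 48
f 55 46 56
f 55 56 48
f 56 46 57
f 56 57 48
f 57 46 58
f 57 58 48
f 58 46 59
f 58 59 48
f 59 46 47
f 59 47 48



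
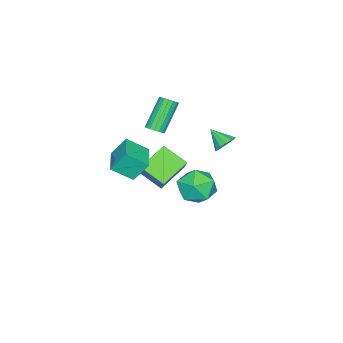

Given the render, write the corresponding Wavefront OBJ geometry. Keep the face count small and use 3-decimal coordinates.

v -1.035 -3.545 -1.869
v -2.512 -3.048 -1.008
v -1.026 -2.187 -2.637
v -2.503 -1.691 -1.777
v 0.003 -2.789 -0.523
v -1.474 -2.293 0.337
v 0.012 -1.432 -1.292
v -1.465 -0.935 -0.431
v -0.323 -2.464 0.747
v 0.243 -3.445 1.552
v 1.071 -1.64 0.772
v 1.637 -2.622 1.577
v 0.083 -3.118 -0.337
v 0.649 -4.1 0.468
v 1.477 -2.295 -0.312
v 2.043 -3.276 0.493
v 3.31 3.39 2.359
v 4.378 3.463 2.526
v 3.322 1.757 2.994
v 4.39 1.83 3.161
v 3.706 2.418 3.762
v 3.699 3.427 3.369
v 4.001 1.793 2.151
v 3.994 2.802 1.758
v 4.805 2.476 2.398
v 4.623 2.862 3.393
v 3.077 2.358 2.127
v 2.895 2.744 3.122
v 0.031 -1.919 2.634
v 0.408 -1.718 2.93
v -0.834 -1.62 4.443
v -1.211 -1.821 4.146
v 0.3 -1.519 2.828
v -0.942 -1.421 4.341
v 0.13 -1.411 2.682
v -1.112 -1.313 4.195
v -0.062 -1.419 2.524
v -1.305 -1.321 4.037
v -0.233 -1.542 2.392
v -1.476 -1.444 3.905
v -0.344 -1.752 2.315
v -1.586 -1.653 3.828
v -0.368 -1.999 2.311
v -1.611 -1.901 3.823
v -0.301 -2.229 2.381
v -1.544 -2.13 3.893
v -0.158 -2.387 2.508
v -1.401 -2.289 4.021
v 0.028 -2.438 2.665
v -1.214 -2.34 4.178
v 0.216 -2.37 2.814
v -1.027 -2.272 4.327
v 0.361 -2.199 2.922
v -0.882 -2.101 4.435
v 0.43 -1.964 2.964
v -0.812 -1.866 4.477
v -2.723 0.573 0.722
v -2.282 0.234 0.349
v -2.877 -0.393 1.418
v -2.083 0.4 0.624
v -2.088 0.621 0.93
v -2.294 0.827 1.17
v -2.637 0.952 1.267
v -3.007 0.957 1.192
v -3.287 0.839 0.967
v -3.388 0.637 0.665
v -3.278 0.415 0.38
v -2.991 0.242 0.205
v -2.62 0.175 0.193
f 2 4 1
f 5 2 1
f 1 4 3
f 3 5 1
f 2 8 4
f 6 2 5
f 6 8 2
f 4 8 3
f 7 5 3
f 3 8 7
f 7 6 5
f 8 6 7
f 10 12 9
f 13 10 9
f 9 12 11
f 11 13 9
f 10 16 12
f 14 10 13
f 14 16 10
f 12 16 11
f 15 13 11
f 11 16 15
f 15 14 13
f 16 14 15
f 17 28 22
f 17 22 18
f 17 18 24
f 17 24 27
f 17 27 28
f 18 22 26
f 22 28 21
f 28 27 19
f 27 24 23
f 24 18 25
f 20 26 21
f 20 21 19
f 20 19 23
f 20 23 25
f 20 25 26
f 21 26 22
f 19 21 28
f 23 19 27
f 25 23 24
f 26 25 18
f 30 29 33
f 30 33 31
f 31 33 34
f 31 34 32
f 33 29 35
f 33 35 34
f 34 35 36
f 34 36 32
f 35 29 37
f 35 37 36
f 36 37 38
f 36 38 32
f 37 29 39
f 37 39 38
f 38 39 40
f 38 40 32
f 39 29 41
f 39 41 40
f 40 41 42
f 40 42 32
f 41 29 43
f 41 43 42
f 42 43 44
f 42 44 32
f 43 29 45
f 43 45 44
f 44 45 46
f 44 46 32
f 45 29 47
f 45 47 46
f 46 47 48
f 46 48 32
f 47 29 49
f 47 49 48
f 48 49 50
f 48 50 32
f 49 29 51
f 49 51 50
f 50 51 52
f 50 52 32
f 51 29 53
f 51 53 52
f 52 53 54
f 52 54 32
f 53 29 55
f 53 55 54
f 54 55 56
f 54 56 32
f 55 29 30
f 55 30 56
f 56 30 31
f 56 31 32
f 58 57 60
f 58 60 59
f 60 57 61
f 60 61 59
f 61 57 62
f 61 62 59
f 62 57 63
f 62 63 59
f 63 57 64
f 63 64 59
f 64 57 65
f 64 65 59
f 65 57 66
f 65 66 59
f 66 57 67
f 66 67 59
f 67 57 68
f 67 68 59
f 68 57 69
f 68 69 59
f 69 57 58
f 69 58 59



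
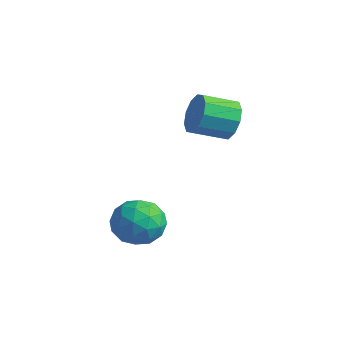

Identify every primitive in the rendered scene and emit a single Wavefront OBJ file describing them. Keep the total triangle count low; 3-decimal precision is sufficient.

v 2.519 0.122 0.1
v 2.961 0.163 0.667
v 2.562 -0.801 1.047
v 2.121 -0.842 0.48
v 2.579 0.363 0.776
v 2.18 -0.6 1.156
v 2.174 0.472 0.626
v 1.776 -0.492 1.006
v 1.901 0.447 0.276
v 1.503 -0.517 0.655
v 1.864 0.297 -0.142
v 1.466 -0.666 0.238
v 2.078 0.081 -0.467
v 1.679 -0.883 -0.087
v 2.46 -0.12 -0.576
v 2.061 -1.083 -0.196
v 2.864 -0.228 -0.426
v 2.466 -1.192 -0.046
v 3.137 -0.203 -0.075
v 2.739 -1.167 0.304
v 3.174 -0.054 0.342
v 2.776 -1.017 0.722
v 2.914 -2.787 -3.163
v 3.557 -2.83 -2.639
v 2.443 -3.95 -2.681
v 3.086 -3.993 -2.157
v 2.5 -3.414 -2.049
v 2.791 -2.695 -2.347
v 3.209 -4.085 -2.973
v 3.5 -3.366 -3.271
v 3.739 -3.632 -2.521
v 3.301 -3.218 -1.95
v 2.699 -3.562 -3.37
v 2.261 -3.148 -2.799
v 3.277 -2.707 -2.944
v 2.723 -4.073 -2.376
v 2.379 -3.733 -2.313
v 2.757 -3.758 -2.005
v 2.827 -2.627 -2.772
v 3.205 -2.653 -2.464
v 2.583 -2.996 -2.117
v 2.795 -4.127 -2.856
v 3.173 -4.153 -2.548
v 3.243 -3.022 -3.315
v 3.621 -3.047 -3.007
v 3.417 -3.784 -3.203
v 3.762 -3.203 -2.566
v 3.485 -3.887 -2.283
v 3.557 -3.941 -2.763
v 3.728 -3.518 -2.938
v 3.504 -2.96 -2.231
v 3.227 -3.643 -1.947
v 2.883 -3.303 -1.884
v 3.054 -2.88 -2.059
v 3.611 -3.431 -2.161
v 2.773 -3.137 -3.373
v 2.496 -3.82 -3.089
v 2.946 -3.9 -3.261
v 3.117 -3.477 -3.436
v 2.515 -2.893 -3.037
v 2.238 -3.577 -2.754
v 2.272 -3.262 -2.382
v 2.443 -2.839 -2.557
v 2.389 -3.349 -3.159
f 2 1 5
f 2 5 3
f 3 5 6
f 3 6 4
f 5 1 7
f 5 7 6
f 6 7 8
f 6 8 4
f 7 1 9
f 7 9 8
f 8 9 10
f 8 10 4
f 9 1 11
f 9 11 10
f 10 11 12
f 10 12 4
f 11 1 13
f 11 13 12
f 12 13 14
f 12 14 4
f 13 1 15
f 13 15 14
f 14 15 16
f 14 16 4
f 15 1 17
f 15 17 16
f 16 17 18
f 16 18 4
f 17 1 19
f 17 19 18
f 18 19 20
f 18 20 4
f 19 1 21
f 19 21 20
f 20 21 22
f 20 22 4
f 21 1 2
f 21 2 22
f 22 2 3
f 22 3 4
f 23 60 39
f 60 34 63
f 39 63 28
f 60 63 39
f 23 39 35
f 39 28 40
f 35 40 24
f 39 40 35
f 23 35 44
f 35 24 45
f 44 45 30
f 35 45 44
f 23 44 56
f 44 30 59
f 56 59 33
f 44 59 56
f 23 56 60
f 56 33 64
f 60 64 34
f 56 64 60
f 24 40 51
f 40 28 54
f 51 54 32
f 40 54 51
f 28 63 41
f 63 34 62
f 41 62 27
f 63 62 41
f 34 64 61
f 64 33 57
f 61 57 25
f 64 57 61
f 33 59 58
f 59 30 46
f 58 46 29
f 59 46 58
f 30 45 50
f 45 24 47
f 50 47 31
f 45 47 50
f 26 52 38
f 52 32 53
f 38 53 27
f 52 53 38
f 26 38 36
f 38 27 37
f 36 37 25
f 38 37 36
f 26 36 43
f 36 25 42
f 43 42 29
f 36 42 43
f 26 43 48
f 43 29 49
f 48 49 31
f 43 49 48
f 26 48 52
f 48 31 55
f 52 55 32
f 48 55 52
f 27 53 41
f 53 32 54
f 41 54 28
f 53 54 41
f 25 37 61
f 37 27 62
f 61 62 34
f 37 62 61
f 29 42 58
f 42 25 57
f 58 57 33
f 42 57 58
f 31 49 50
f 49 29 46
f 50 46 30
f 49 46 50
f 32 55 51
f 55 31 47
f 51 47 24
f 55 47 51



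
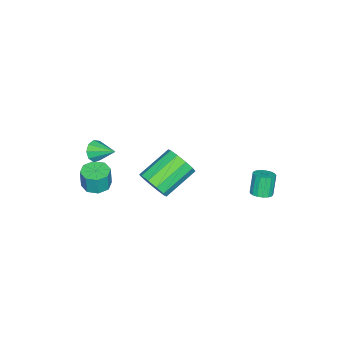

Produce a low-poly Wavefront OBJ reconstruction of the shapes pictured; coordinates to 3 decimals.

v -2.601 3.77 -1.965
v -2.29 4.298 -1.818
v -2.768 4.238 -0.589
v -3.079 3.71 -0.735
v -2.557 4.397 -1.917
v -3.035 4.337 -0.688
v -2.834 4.352 -2.027
v -3.312 4.292 -0.798
v -3.058 4.174 -2.122
v -3.536 4.114 -0.893
v -3.177 3.903 -2.182
v -3.655 3.844 -0.953
v -3.164 3.602 -2.192
v -3.642 3.542 -0.963
v -3.022 3.34 -2.149
v -3.5 3.28 -0.92
v -2.784 3.175 -2.065
v -3.262 3.116 -0.836
v -2.504 3.148 -1.957
v -2.982 3.088 -0.728
v -2.246 3.262 -1.851
v -2.724 3.202 -0.622
v -2.069 3.493 -1.771
v -2.547 3.433 -0.542
v -2.014 3.788 -1.736
v -2.492 3.728 -0.507
v -2.094 4.078 -1.752
v -2.572 4.018 -0.523
v 2.192 -3.517 -0.078
v 2.977 -3.656 -0.14
v 3.073 -3.643 1.056
v 2.288 -3.503 1.118
v 2.845 -3.058 -0.136
v 2.941 -3.045 1.06
v 2.33 -2.729 -0.098
v 2.427 -2.716 1.098
v 1.735 -2.861 -0.049
v 1.831 -2.848 1.147
v 1.407 -3.377 -0.016
v 1.503 -3.364 1.18
v 1.539 -3.975 -0.02
v 1.635 -3.962 1.176
v 2.053 -4.304 -0.058
v 2.15 -4.291 1.138
v 2.649 -4.172 -0.107
v 2.745 -4.159 1.089
v 2.953 0.153 1.967
v 3.535 0.66 2.521
v 1.869 1.473 3.528
v 1.287 0.967 2.973
v 3.408 0.983 2.048
v 1.741 1.797 3.055
v 3.107 0.99 1.544
v 1.44 1.804 2.551
v 2.747 0.677 1.202
v 1.08 1.491 2.208
v 2.466 0.164 1.151
v 0.8 0.978 2.158
v 2.371 -0.353 1.412
v 0.705 0.46 2.419
v 2.499 -0.677 1.885
v 0.832 0.137 2.892
v 2.8 -0.684 2.389
v 1.133 0.13 3.396
v 3.16 -0.371 2.732
v 1.493 0.443 3.738
v 3.44 0.142 2.782
v 1.774 0.956 3.789
v 3.115 -3.002 3.655
v 3.578 -2.851 3.195
v 3.265 -1.778 4.205
v 3.163 -2.732 3.043
v 2.725 -2.739 3.178
v 2.469 -2.869 3.536
v 2.516 -3.061 3.949
v 2.843 -3.225 4.225
v 3.298 -3.285 4.234
v 3.667 -3.212 3.972
v 3.777 -3.041 3.561
f 2 1 5
f 2 5 3
f 3 5 6
f 3 6 4
f 5 1 7
f 5 7 6
f 6 7 8
f 6 8 4
f 7 1 9
f 7 9 8
f 8 9 10
f 8 10 4
f 9 1 11
f 9 11 10
f 10 11 12
f 10 12 4
f 11 1 13
f 11 13 12
f 12 13 14
f 12 14 4
f 13 1 15
f 13 15 14
f 14 15 16
f 14 16 4
f 15 1 17
f 15 17 16
f 16 17 18
f 16 18 4
f 17 1 19
f 17 19 18
f 18 19 20
f 18 20 4
f 19 1 21
f 19 21 20
f 20 21 22
f 20 22 4
f 21 1 23
f 21 23 22
f 22 23 24
f 22 24 4
f 23 1 25
f 23 25 24
f 24 25 26
f 24 26 4
f 25 1 27
f 25 27 26
f 26 27 28
f 26 28 4
f 27 1 2
f 27 2 28
f 28 2 3
f 28 3 4
f 30 29 33
f 30 33 31
f 31 33 34
f 31 34 32
f 33 29 35
f 33 35 34
f 34 35 36
f 34 36 32
f 35 29 37
f 35 37 36
f 36 37 38
f 36 38 32
f 37 29 39
f 37 39 38
f 38 39 40
f 38 40 32
f 39 29 41
f 39 41 40
f 40 41 42
f 40 42 32
f 41 29 43
f 41 43 42
f 42 43 44
f 42 44 32
f 43 29 45
f 43 45 44
f 44 45 46
f 44 46 32
f 45 29 30
f 45 30 46
f 46 30 31
f 46 31 32
f 48 47 51
f 48 51 49
f 49 51 52
f 49 52 50
f 51 47 53
f 51 53 52
f 52 53 54
f 52 54 50
f 53 47 55
f 53 55 54
f 54 55 56
f 54 56 50
f 55 47 57
f 55 57 56
f 56 57 58
f 56 58 50
f 57 47 59
f 57 59 58
f 58 59 60
f 58 60 50
f 59 47 61
f 59 61 60
f 60 61 62
f 60 62 50
f 61 47 63
f 61 63 62
f 62 63 64
f 62 64 50
f 63 47 65
f 63 65 64
f 64 65 66
f 64 66 50
f 65 47 67
f 65 67 66
f 66 67 68
f 66 68 50
f 67 47 48
f 67 48 68
f 68 48 49
f 68 49 50
f 70 69 72
f 70 72 71
f 72 69 73
f 72 73 71
f 73 69 74
f 73 74 71
f 74 69 75
f 74 75 71
f 75 69 76
f 75 76 71
f 76 69 77
f 76 77 71
f 77 69 78
f 77 78 71
f 78 69 79
f 78 79 71
f 79 69 70
f 79 70 71



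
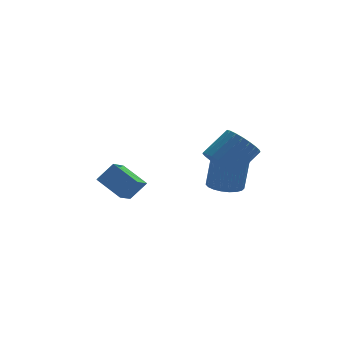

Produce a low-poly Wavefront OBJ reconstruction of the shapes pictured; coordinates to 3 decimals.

v -3.772 -2.013 -0.66
v -4.619 -0.775 0.097
v -3 -1.053 -1.366
v -3.847 0.185 -0.609
v -2.913 -2.005 0.289
v -3.76 -0.767 1.046
v -2.141 -1.045 -0.417
v -2.988 0.193 0.34
v 1.493 -1.333 0.542
v 2.132 -1.089 -0.294
v 3.526 -0.643 0.902
v 2.887 -0.887 1.738
v 1.934 -0.695 -0.21
v 3.328 -0.249 0.986
v 1.659 -0.411 0.005
v 3.053 0.035 1.2
v 1.356 -0.287 0.312
v 2.75 0.159 1.508
v 1.077 -0.343 0.659
v 2.471 0.103 1.855
v 0.869 -0.571 0.985
v 2.263 -0.125 2.181
v 0.769 -0.93 1.236
v 2.164 -0.485 2.431
v 0.795 -1.359 1.366
v 2.189 -0.914 2.562
v 0.941 -1.784 1.354
v 2.335 -1.338 2.549
v 1.183 -2.13 1.201
v 2.577 -1.685 2.397
v 1.478 -2.339 0.935
v 2.872 -1.893 2.13
v 1.776 -2.374 0.6
v 3.17 -1.928 1.796
v 2.025 -2.228 0.256
v 3.419 -1.782 1.452
v 2.182 -1.928 -0.039
v 3.576 -1.482 1.157
v 2.22 -1.525 -0.233
v 3.614 -1.079 0.962
v 2.39 0.416 -2.032
v 3.04 -0.328 -2.101
v 3.359 -0.239 -0.058
v 2.71 0.504 0.012
v 3.281 0.001 -2.153
v 3.601 0.09 -0.11
v 3.368 0.402 -2.184
v 3.688 0.491 -0.141
v 3.286 0.806 -2.189
v 3.606 0.894 -0.145
v 3.05 1.142 -2.166
v 3.369 1.23 -0.123
v 2.699 1.352 -2.121
v 3.018 1.441 -0.077
v 2.295 1.401 -2.059
v 2.614 1.489 -0.016
v 1.907 1.279 -1.994
v 2.226 1.368 0.05
v 1.603 1.008 -1.934
v 1.922 1.097 0.109
v 1.435 0.634 -1.892
v 1.754 0.723 0.152
v 1.432 0.223 -1.873
v 1.752 0.312 0.17
v 1.595 -0.155 -1.882
v 1.915 -0.066 0.161
v 1.895 -0.434 -1.917
v 2.215 -0.345 0.126
v 2.281 -0.567 -1.972
v 2.601 -0.478 0.071
v 2.686 -0.529 -2.037
v 3.006 -0.44 0.006
f 2 4 1
f 5 2 1
f 1 4 3
f 3 5 1
f 2 8 4
f 6 2 5
f 6 8 2
f 4 8 3
f 7 5 3
f 3 8 7
f 7 6 5
f 8 6 7
f 10 9 13
f 10 13 11
f 11 13 14
f 11 14 12
f 13 9 15
f 13 15 14
f 14 15 16
f 14 16 12
f 15 9 17
f 15 17 16
f 16 17 18
f 16 18 12
f 17 9 19
f 17 19 18
f 18 19 20
f 18 20 12
f 19 9 21
f 19 21 20
f 20 21 22
f 20 22 12
f 21 9 23
f 21 23 22
f 22 23 24
f 22 24 12
f 23 9 25
f 23 25 24
f 24 25 26
f 24 26 12
f 25 9 27
f 25 27 26
f 26 27 28
f 26 28 12
f 27 9 29
f 27 29 28
f 28 29 30
f 28 30 12
f 29 9 31
f 29 31 30
f 30 31 32
f 30 32 12
f 31 9 33
f 31 33 32
f 32 33 34
f 32 34 12
f 33 9 35
f 33 35 34
f 34 35 36
f 34 36 12
f 35 9 37
f 35 37 36
f 36 37 38
f 36 38 12
f 37 9 39
f 37 39 38
f 38 39 40
f 38 40 12
f 39 9 10
f 39 10 40
f 40 10 11
f 40 11 12
f 42 41 45
f 42 45 43
f 43 45 46
f 43 46 44
f 45 41 47
f 45 47 46
f 46 47 48
f 46 48 44
f 47 41 49
f 47 49 48
f 48 49 50
f 48 50 44
f 49 41 51
f 49 51 50
f 50 51 52
f 50 52 44
f 51 41 53
f 51 53 52
f 52 53 54
f 52 54 44
f 53 41 55
f 53 55 54
f 54 55 56
f 54 56 44
f 55 41 57
f 55 57 56
f 56 57 58
f 56 58 44
f 57 41 59
f 57 59 58
f 58 59 60
f 58 60 44
f 59 41 61
f 59 61 60
f 60 61 62
f 60 62 44
f 61 41 63
f 61 63 62
f 62 63 64
f 62 64 44
f 63 41 65
f 63 65 64
f 64 65 66
f 64 66 44
f 65 41 67
f 65 67 66
f 66 67 68
f 66 68 44
f 67 41 69
f 67 69 68
f 68 69 70
f 68 70 44
f 69 41 71
f 69 71 70
f 70 71 72
f 70 72 44
f 71 41 42
f 71 42 72
f 72 42 43
f 72 43 44



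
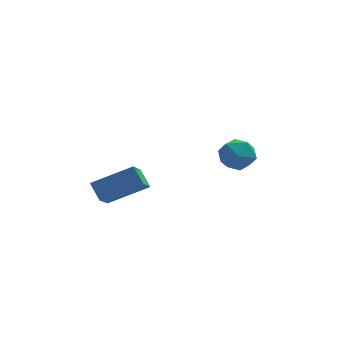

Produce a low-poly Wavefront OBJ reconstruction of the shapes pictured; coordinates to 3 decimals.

v -3.053 -4.066 2.823
v -3.422 -3.526 3.456
v -2.792 -2.862 1.949
v -3.161 -2.323 2.582
v -1.419 -3.857 3.598
v -1.788 -3.318 4.231
v -1.158 -2.654 2.724
v -1.527 -2.114 3.357
v 2.3 2.051 2.764
v 3.077 1.881 2.335
v 1.683 0.899 2.105
v 2.46 0.729 1.676
v 2.401 0.605 2.57
v 2.782 1.316 2.977
v 1.978 1.464 1.463
v 2.359 2.175 1.87
v 2.878 1.517 1.531
v 3.139 0.987 2.214
v 1.621 1.793 2.226
v 1.882 1.263 2.909
f 2 4 1
f 5 2 1
f 1 4 3
f 3 5 1
f 2 8 4
f 6 2 5
f 6 8 2
f 4 8 3
f 7 5 3
f 3 8 7
f 7 6 5
f 8 6 7
f 9 20 14
f 9 14 10
f 9 10 16
f 9 16 19
f 9 19 20
f 10 14 18
f 14 20 13
f 20 19 11
f 19 16 15
f 16 10 17
f 12 18 13
f 12 13 11
f 12 11 15
f 12 15 17
f 12 17 18
f 13 18 14
f 11 13 20
f 15 11 19
f 17 15 16
f 18 17 10



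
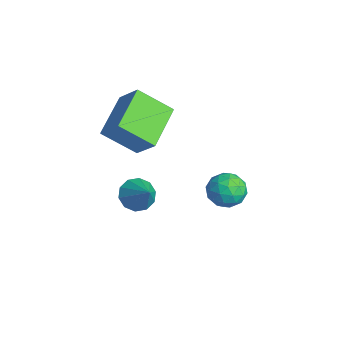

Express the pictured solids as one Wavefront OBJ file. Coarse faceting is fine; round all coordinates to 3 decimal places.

v -2.979 3.002 -2.191
v -2.499 3.277 -1.659
v -2.021 2.823 -2.961
v -1.541 3.098 -2.429
v -1.888 2.422 -2.32
v -2.48 2.533 -1.844
v -2.04 3.567 -2.776
v -2.632 3.678 -2.3
v -1.919 3.627 -2.02
v -1.825 2.919 -1.739
v -2.695 3.181 -2.881
v -2.601 2.473 -2.6
v -2.823 3.155 -1.857
v -1.697 2.945 -2.763
v -1.901 2.547 -2.699
v -1.619 2.709 -2.386
v -2.812 2.718 -1.966
v -2.53 2.879 -1.653
v -2.171 2.377 -2.042
v -1.99 3.221 -2.967
v -1.708 3.382 -2.654
v -2.901 3.391 -2.234
v -2.619 3.553 -1.921
v -2.349 3.723 -2.578
v -2.2 3.523 -1.757
v -1.637 3.417 -2.21
v -1.93 3.693 -2.413
v -2.278 3.758 -2.134
v -2.145 3.106 -1.591
v -1.582 3.001 -2.044
v -1.786 2.604 -1.98
v -2.133 2.669 -1.7
v -1.804 3.312 -1.804
v -2.938 3.099 -2.576
v -2.375 2.994 -3.029
v -2.387 3.431 -2.92
v -2.734 3.496 -2.64
v -2.883 2.683 -2.41
v -2.32 2.577 -2.863
v -2.242 2.342 -2.486
v -2.59 2.407 -2.207
v -2.716 2.788 -2.816
v -0.205 -0.947 0.438
v 0.209 -0.778 -0.034
v 0.665 -0.833 1.242
v 0.037 -0.443 0.105
v -0.228 -0.301 0.372
v -0.484 -0.405 0.663
v -0.633 -0.717 0.869
v -0.619 -1.116 0.91
v -0.446 -1.451 0.77
v -0.181 -1.593 0.504
v 0.075 -1.489 0.213
v 0.224 -1.178 0.007
v -4.113 1.145 0.779
v -4.651 0.042 1.726
v -3.335 1.518 1.655
v -3.873 0.415 2.602
v -2.867 0.005 0.158
v -3.405 -1.098 1.105
v -2.089 0.378 1.034
v -2.627 -0.725 1.981
f 1 38 17
f 38 12 41
f 17 41 6
f 38 41 17
f 1 17 13
f 17 6 18
f 13 18 2
f 17 18 13
f 1 13 22
f 13 2 23
f 22 23 8
f 13 23 22
f 1 22 34
f 22 8 37
f 34 37 11
f 22 37 34
f 1 34 38
f 34 11 42
f 38 42 12
f 34 42 38
f 2 18 29
f 18 6 32
f 29 32 10
f 18 32 29
f 6 41 19
f 41 12 40
f 19 40 5
f 41 40 19
f 12 42 39
f 42 11 35
f 39 35 3
f 42 35 39
f 11 37 36
f 37 8 24
f 36 24 7
f 37 24 36
f 8 23 28
f 23 2 25
f 28 25 9
f 23 25 28
f 4 30 16
f 30 10 31
f 16 31 5
f 30 31 16
f 4 16 14
f 16 5 15
f 14 15 3
f 16 15 14
f 4 14 21
f 14 3 20
f 21 20 7
f 14 20 21
f 4 21 26
f 21 7 27
f 26 27 9
f 21 27 26
f 4 26 30
f 26 9 33
f 30 33 10
f 26 33 30
f 5 31 19
f 31 10 32
f 19 32 6
f 31 32 19
f 3 15 39
f 15 5 40
f 39 40 12
f 15 40 39
f 7 20 36
f 20 3 35
f 36 35 11
f 20 35 36
f 9 27 28
f 27 7 24
f 28 24 8
f 27 24 28
f 10 33 29
f 33 9 25
f 29 25 2
f 33 25 29
f 44 43 46
f 44 46 45
f 46 43 47
f 46 47 45
f 47 43 48
f 47 48 45
f 48 43 49
f 48 49 45
f 49 43 50
f 49 50 45
f 50 43 51
f 50 51 45
f 51 43 52
f 51 52 45
f 52 43 53
f 52 53 45
f 53 43 54
f 53 54 45
f 54 43 44
f 54 44 45
f 56 58 55
f 59 56 55
f 55 58 57
f 57 59 55
f 56 62 58
f 60 56 59
f 60 62 56
f 58 62 57
f 61 59 57
f 57 62 61
f 61 60 59
f 62 60 61



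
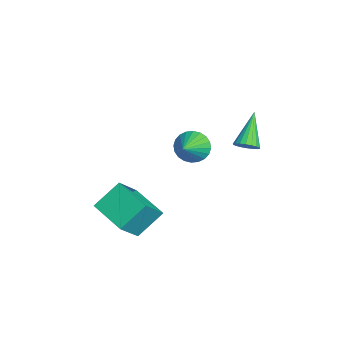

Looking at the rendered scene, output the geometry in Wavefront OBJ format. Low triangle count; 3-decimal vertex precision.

v 3.02 -4.628 0.978
v 2.529 -3.529 2.031
v 2.127 -3.863 -0.237
v 1.636 -2.764 0.817
v 4.484 -3.576 0.563
v 3.993 -2.477 1.617
v 3.591 -2.811 -0.651
v 3.1 -1.712 0.402
v -1.821 -0.104 1.028
v -1.314 0.417 0.552
v -0.599 -0.616 1.772
v -1.389 0.619 0.814
v -1.53 0.711 1.109
v -1.715 0.679 1.391
v -1.917 0.527 1.619
v -2.104 0.279 1.756
v -2.248 -0.027 1.782
v -2.327 -0.345 1.694
v -2.329 -0.626 1.504
v -2.254 -0.828 1.242
v -2.113 -0.92 0.947
v -1.928 -0.888 0.664
v -1.726 -0.736 0.437
v -1.539 -0.488 0.3
v -1.395 -0.182 0.274
v -1.316 0.136 0.362
v 1.06 1.991 3.021
v 1.504 2.164 3.385
v -0.2 2.449 4.339
v 1.446 2.388 3.252
v 1.312 2.533 3.073
v 1.127 2.572 2.884
v 0.93 2.495 2.722
v 0.758 2.318 2.619
v 0.646 2.077 2.595
v 0.616 1.818 2.656
v 0.674 1.594 2.79
v 0.808 1.449 2.969
v 0.993 1.411 3.158
v 1.19 1.488 3.32
v 1.362 1.665 3.423
v 1.474 1.906 3.446
f 2 4 1
f 5 2 1
f 1 4 3
f 3 5 1
f 2 8 4
f 6 2 5
f 6 8 2
f 4 8 3
f 7 5 3
f 3 8 7
f 7 6 5
f 8 6 7
f 10 9 12
f 10 12 11
f 12 9 13
f 12 13 11
f 13 9 14
f 13 14 11
f 14 9 15
f 14 15 11
f 15 9 16
f 15 16 11
f 16 9 17
f 16 17 11
f 17 9 18
f 17 18 11
f 18 9 19
f 18 19 11
f 19 9 20
f 19 20 11
f 20 9 21
f 20 21 11
f 21 9 22
f 21 22 11
f 22 9 23
f 22 23 11
f 23 9 24
f 23 24 11
f 24 9 25
f 24 25 11
f 25 9 26
f 25 26 11
f 26 9 10
f 26 10 11
f 28 27 30
f 28 30 29
f 30 27 31
f 30 31 29
f 31 27 32
f 31 32 29
f 32 27 33
f 32 33 29
f 33 27 34
f 33 34 29
f 34 27 35
f 34 35 29
f 35 27 36
f 35 36 29
f 36 27 37
f 36 37 29
f 37 27 38
f 37 38 29
f 38 27 39
f 38 39 29
f 39 27 40
f 39 40 29
f 40 27 41
f 40 41 29
f 41 27 42
f 41 42 29
f 42 27 28
f 42 28 29



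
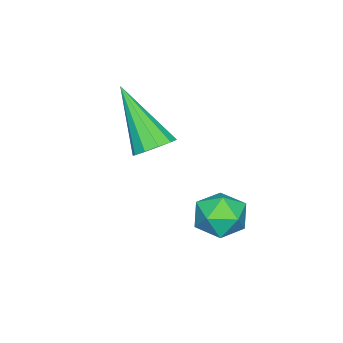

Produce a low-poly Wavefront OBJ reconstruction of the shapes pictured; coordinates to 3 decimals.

v -2.564 2.859 -2.527
v -2.304 2.537 -3.136
v -3.336 1.963 -2.384
v -3.076 1.641 -2.993
v -2.657 1.679 -2.389
v -2.18 2.233 -2.477
v -3.46 2.267 -3.043
v -2.983 2.821 -3.131
v -2.858 2.171 -3.455
v -2.361 1.808 -3.051
v -3.279 2.692 -2.469
v -2.782 2.329 -2.065
v -2.862 0.427 -1.011
v -2.516 0.74 -0.666
v -3.298 -0.787 0.531
v -2.846 0.88 -0.65
v -3.182 0.847 -0.771
v -3.395 0.653 -0.984
v -3.405 0.373 -1.207
v -3.207 0.113 -1.355
v -2.878 -0.027 -1.372
v -2.542 0.007 -1.251
v -2.329 0.2 -1.038
v -2.319 0.481 -0.815
f 1 12 6
f 1 6 2
f 1 2 8
f 1 8 11
f 1 11 12
f 2 6 10
f 6 12 5
f 12 11 3
f 11 8 7
f 8 2 9
f 4 10 5
f 4 5 3
f 4 3 7
f 4 7 9
f 4 9 10
f 5 10 6
f 3 5 12
f 7 3 11
f 9 7 8
f 10 9 2
f 14 13 16
f 14 16 15
f 16 13 17
f 16 17 15
f 17 13 18
f 17 18 15
f 18 13 19
f 18 19 15
f 19 13 20
f 19 20 15
f 20 13 21
f 20 21 15
f 21 13 22
f 21 22 15
f 22 13 23
f 22 23 15
f 23 13 24
f 23 24 15
f 24 13 14
f 24 14 15



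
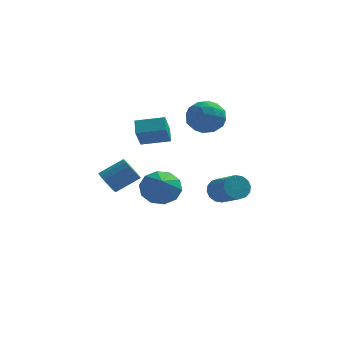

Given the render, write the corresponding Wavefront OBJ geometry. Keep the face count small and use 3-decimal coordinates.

v -1.276 0.304 -1.361
v -1.015 0.554 -1.877
v -0.003 0.906 -1.195
v -0.264 0.656 -0.679
v -1.189 0.797 -1.744
v -0.177 1.148 -1.062
v -1.386 0.907 -1.509
v -0.374 1.258 -0.827
v -1.553 0.855 -1.234
v -0.541 1.207 -0.552
v -1.646 0.656 -0.993
v -0.634 1.008 -0.311
v -1.64 0.363 -0.85
v -0.628 0.715 -0.169
v -1.537 0.054 -0.845
v -0.525 0.406 -0.163
v -1.363 -0.188 -0.978
v -0.351 0.163 -0.296
v -1.166 -0.298 -1.213
v -0.154 0.053 -0.531
v -0.999 -0.247 -1.488
v 0.013 0.105 -0.806
v -0.906 -0.048 -1.729
v 0.106 0.304 -1.047
v -0.912 0.245 -1.871
v 0.1 0.597 -1.19
v -0.219 2.044 0.766
v -0.3 2.71 1.201
v -0.049 2.702 -0.211
v -0.131 3.368 0.224
v 1.071 2.052 0.996
v 0.989 2.718 1.431
v 1.24 2.71 0.019
v 1.159 3.376 0.454
v 2.06 2.685 1.09
v 2.563 3.312 1.549
v 2.897 1.588 1.671
v 3.4 2.215 2.13
v 2.519 2.062 2.371
v 2.002 2.739 2.011
v 3.458 2.161 1.209
v 2.941 2.838 0.849
v 3.426 2.988 1.622
v 2.847 2.927 2.341
v 2.613 1.973 0.879
v 2.034 1.912 1.598
v 2.238 3.095 1.268
v 3.222 1.805 1.952
v 2.704 1.715 2.093
v 3 2.084 2.363
v 1.909 2.758 1.54
v 2.204 3.127 1.81
v 2.179 2.392 2.293
v 3.256 1.773 1.41
v 3.551 2.142 1.68
v 2.46 2.816 0.857
v 2.756 3.185 1.127
v 3.281 2.508 0.927
v 3.041 3.273 1.581
v 3.533 2.628 1.923
v 3.567 2.596 1.381
v 3.263 2.994 1.17
v 2.7 3.237 2.003
v 3.192 2.592 2.345
v 2.675 2.502 2.487
v 2.371 2.9 2.275
v 3.208 3.046 2.046
v 2.268 2.308 0.875
v 2.76 1.663 1.217
v 3.089 2 0.945
v 2.785 2.398 0.733
v 1.927 2.272 1.297
v 2.419 1.627 1.639
v 2.197 1.906 2.05
v 1.893 2.304 1.839
v 2.252 1.854 1.174
v 3.432 -0.471 -1.31
v 3.851 -0.057 -1.117
v 4.567 -1.134 -0.358
v 4.148 -1.549 -0.55
v 3.621 -0.052 -0.894
v 4.337 -1.13 -0.134
v 3.34 -0.16 -0.782
v 4.056 -1.237 -0.022
v 3.084 -0.351 -0.811
v 3.8 -1.428 -0.052
v 2.921 -0.575 -0.974
v 3.637 -1.652 -0.215
v 2.895 -0.77 -1.227
v 3.611 -1.847 -0.468
v 3.013 -0.886 -1.502
v 3.729 -1.963 -0.743
v 3.243 -0.89 -1.726
v 3.959 -1.968 -0.966
v 3.524 -0.783 -1.838
v 4.24 -1.86 -1.078
v 3.78 -0.592 -1.808
v 4.496 -1.669 -1.049
v 3.943 -0.368 -1.645
v 4.659 -1.445 -0.886
v 3.969 -0.173 -1.392
v 4.685 -1.25 -0.633
v 0.686 4.481 -3.705
v 1.514 4.845 -3.384
v 0.814 3.299 -2.695
v 1.074 5.075 -3.058
v 0.486 5.078 -2.98
v -0.026 4.853 -3.178
v -0.266 4.486 -3.578
v -0.142 4.117 -4.026
v 0.297 3.887 -4.351
v 0.885 3.884 -4.429
v 1.397 4.109 -4.231
v 1.637 4.476 -3.832
f 2 1 5
f 2 5 3
f 3 5 6
f 3 6 4
f 5 1 7
f 5 7 6
f 6 7 8
f 6 8 4
f 7 1 9
f 7 9 8
f 8 9 10
f 8 10 4
f 9 1 11
f 9 11 10
f 10 11 12
f 10 12 4
f 11 1 13
f 11 13 12
f 12 13 14
f 12 14 4
f 13 1 15
f 13 15 14
f 14 15 16
f 14 16 4
f 15 1 17
f 15 17 16
f 16 17 18
f 16 18 4
f 17 1 19
f 17 19 18
f 18 19 20
f 18 20 4
f 19 1 21
f 19 21 20
f 20 21 22
f 20 22 4
f 21 1 23
f 21 23 22
f 22 23 24
f 22 24 4
f 23 1 25
f 23 25 24
f 24 25 26
f 24 26 4
f 25 1 2
f 25 2 26
f 26 2 3
f 26 3 4
f 28 30 27
f 31 28 27
f 27 30 29
f 29 31 27
f 28 34 30
f 32 28 31
f 32 34 28
f 30 34 29
f 33 31 29
f 29 34 33
f 33 32 31
f 34 32 33
f 35 72 51
f 72 46 75
f 51 75 40
f 72 75 51
f 35 51 47
f 51 40 52
f 47 52 36
f 51 52 47
f 35 47 56
f 47 36 57
f 56 57 42
f 47 57 56
f 35 56 68
f 56 42 71
f 68 71 45
f 56 71 68
f 35 68 72
f 68 45 76
f 72 76 46
f 68 76 72
f 36 52 63
f 52 40 66
f 63 66 44
f 52 66 63
f 40 75 53
f 75 46 74
f 53 74 39
f 75 74 53
f 46 76 73
f 76 45 69
f 73 69 37
f 76 69 73
f 45 71 70
f 71 42 58
f 70 58 41
f 71 58 70
f 42 57 62
f 57 36 59
f 62 59 43
f 57 59 62
f 38 64 50
f 64 44 65
f 50 65 39
f 64 65 50
f 38 50 48
f 50 39 49
f 48 49 37
f 50 49 48
f 38 48 55
f 48 37 54
f 55 54 41
f 48 54 55
f 38 55 60
f 55 41 61
f 60 61 43
f 55 61 60
f 38 60 64
f 60 43 67
f 64 67 44
f 60 67 64
f 39 65 53
f 65 44 66
f 53 66 40
f 65 66 53
f 37 49 73
f 49 39 74
f 73 74 46
f 49 74 73
f 41 54 70
f 54 37 69
f 70 69 45
f 54 69 70
f 43 61 62
f 61 41 58
f 62 58 42
f 61 58 62
f 44 67 63
f 67 43 59
f 63 59 36
f 67 59 63
f 78 77 81
f 78 81 79
f 79 81 82
f 79 82 80
f 81 77 83
f 81 83 82
f 82 83 84
f 82 84 80
f 83 77 85
f 83 85 84
f 84 85 86
f 84 86 80
f 85 77 87
f 85 87 86
f 86 87 88
f 86 88 80
f 87 77 89
f 87 89 88
f 88 89 90
f 88 90 80
f 89 77 91
f 89 91 90
f 90 91 92
f 90 92 80
f 91 77 93
f 91 93 92
f 92 93 94
f 92 94 80
f 93 77 95
f 93 95 94
f 94 95 96
f 94 96 80
f 95 77 97
f 95 97 96
f 96 97 98
f 96 98 80
f 97 77 99
f 97 99 98
f 98 99 100
f 98 100 80
f 99 77 101
f 99 101 100
f 100 101 102
f 100 102 80
f 101 77 78
f 101 78 102
f 102 78 79
f 102 79 80
f 104 103 106
f 104 106 105
f 106 103 107
f 106 107 105
f 107 103 108
f 107 108 105
f 108 103 109
f 108 109 105
f 109 103 110
f 109 110 105
f 110 103 111
f 110 111 105
f 111 103 112
f 111 112 105
f 112 103 113
f 112 113 105
f 113 103 114
f 113 114 105
f 114 103 104
f 114 104 105

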